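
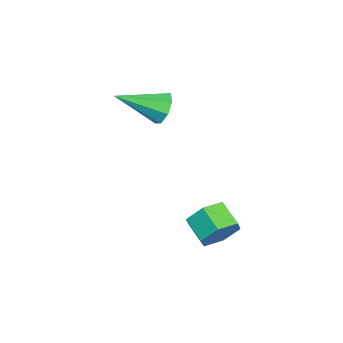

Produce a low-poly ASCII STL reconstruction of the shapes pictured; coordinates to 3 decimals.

solid 
facet normal -0.194 0.881 -0.431
outer loop
vertex -3.474 -0.35 1.446
vertex -3.756 -0.086 2.112
vertex -3.061 -0.095 1.781
endloop
endfacet
facet normal 0.712 -0.473 -0.518
outer loop
vertex -3.474 -0.35 1.446
vertex -3.061 -0.095 1.781
vertex -3.364 -1.874 2.988
endloop
endfacet
facet normal -0.194 0.881 -0.432
outer loop
vertex -3.061 -0.095 1.781
vertex -3.756 -0.086 2.112
vertex -3.055 0.165 2.309
endloop
endfacet
facet normal 0.990 -0.132 0.054
outer loop
vertex -3.061 -0.095 1.781
vertex -3.055 0.165 2.309
vertex -3.364 -1.874 2.988
endloop
endfacet
facet normal -0.194 0.881 -0.431
outer loop
vertex -3.055 0.165 2.309
vertex -3.756 -0.086 2.112
vertex -3.46 0.278 2.723
endloop
endfacet
facet normal 0.726 0.116 0.678
outer loop
vertex -3.055 0.165 2.309
vertex -3.46 0.278 2.723
vertex -3.364 -1.874 2.988
endloop
endfacet
facet normal -0.192 0.881 -0.432
outer loop
vertex -3.46 0.278 2.723
vertex -3.756 -0.086 2.112
vertex -4.038 0.179 2.778
endloop
endfacet
facet normal 0.073 0.125 0.989
outer loop
vertex -3.46 0.278 2.723
vertex -4.038 0.179 2.778
vertex -3.364 -1.874 2.988
endloop
endfacet
facet normal -0.193 0.881 -0.432
outer loop
vertex -4.038 0.179 2.778
vertex -3.756 -0.086 2.112
vertex -4.451 -0.076 2.443
endloop
endfacet
facet normal -0.584 -0.110 0.804
outer loop
vertex -4.038 0.179 2.778
vertex -4.451 -0.076 2.443
vertex -3.364 -1.874 2.988
endloop
endfacet
facet normal -0.193 0.881 -0.432
outer loop
vertex -4.451 -0.076 2.443
vertex -3.756 -0.086 2.112
vertex -4.457 -0.336 1.915
endloop
endfacet
facet normal -0.862 -0.451 0.232
outer loop
vertex -4.451 -0.076 2.443
vertex -4.457 -0.336 1.915
vertex -3.364 -1.874 2.988
endloop
endfacet
facet normal -0.193 0.881 -0.432
outer loop
vertex -4.457 -0.336 1.915
vertex -3.756 -0.086 2.112
vertex -4.052 -0.45 1.502
endloop
endfacet
facet normal -0.598 -0.699 -0.393
outer loop
vertex -4.457 -0.336 1.915
vertex -4.052 -0.45 1.502
vertex -3.364 -1.874 2.988
endloop
endfacet
facet normal -0.194 0.881 -0.431
outer loop
vertex -4.052 -0.45 1.502
vertex -3.756 -0.086 2.112
vertex -3.474 -0.35 1.446
endloop
endfacet
facet normal 0.054 -0.708 -0.704
outer loop
vertex -4.052 -0.45 1.502
vertex -3.474 -0.35 1.446
vertex -3.364 -1.874 2.988
endloop
endfacet
facet normal 0.721 0.543 -0.431
outer loop
vertex 1.605 2.359 -0.27
vertex 1.12 2.431 -0.99
vertex 1.051 3.025 -0.358
endloop
endfacet
facet normal 0.275 0.347 0.896
outer loop
vertex 1.605 2.359 -0.27
vertex 1.051 3.025 -0.358
vertex 0.804 1.757 0.209
endloop
endfacet
facet normal 0.275 0.347 0.896
outer loop
vertex 0.804 1.757 0.209
vertex 1.051 3.025 -0.358
vertex 0.251 2.423 0.121
endloop
endfacet
facet normal -0.721 -0.542 0.431
outer loop
vertex 0.804 1.757 0.209
vertex 0.251 2.423 0.121
vertex 0.32 1.829 -0.51
endloop
endfacet
facet normal 0.721 0.542 -0.431
outer loop
vertex 1.051 3.025 -0.358
vertex 1.12 2.431 -0.99
vertex 0.567 3.097 -1.077
endloop
endfacet
facet normal -0.413 0.836 0.362
outer loop
vertex 1.051 3.025 -0.358
vertex 0.567 3.097 -1.077
vertex 0.251 2.423 0.121
endloop
endfacet
facet normal -0.413 0.836 0.362
outer loop
vertex 0.251 2.423 0.121
vertex 0.567 3.097 -1.077
vertex -0.233 2.495 -0.598
endloop
endfacet
facet normal -0.721 -0.542 0.431
outer loop
vertex 0.251 2.423 0.121
vertex -0.233 2.495 -0.598
vertex 0.32 1.829 -0.51
endloop
endfacet
facet normal 0.721 0.542 -0.431
outer loop
vertex 0.567 3.097 -1.077
vertex 1.12 2.431 -0.99
vertex 0.636 2.503 -1.709
endloop
endfacet
facet normal -0.689 0.489 -0.535
outer loop
vertex 0.567 3.097 -1.077
vertex 0.636 2.503 -1.709
vertex -0.233 2.495 -0.598
endloop
endfacet
facet normal -0.688 0.490 -0.535
outer loop
vertex -0.233 2.495 -0.598
vertex 0.636 2.503 -1.709
vertex -0.165 1.901 -1.23
endloop
endfacet
facet normal -0.721 -0.542 0.432
outer loop
vertex -0.233 2.495 -0.598
vertex -0.165 1.901 -1.23
vertex 0.32 1.829 -0.51
endloop
endfacet
facet normal 0.721 0.542 -0.431
outer loop
vertex 0.636 2.503 -1.709
vertex 1.12 2.431 -0.99
vertex 1.189 1.837 -1.621
endloop
endfacet
facet normal -0.275 -0.347 -0.897
outer loop
vertex 0.636 2.503 -1.709
vertex 1.189 1.837 -1.621
vertex -0.165 1.901 -1.23
endloop
endfacet
facet normal -0.275 -0.347 -0.896
outer loop
vertex -0.165 1.901 -1.23
vertex 1.189 1.837 -1.621
vertex 0.389 1.235 -1.142
endloop
endfacet
facet normal -0.721 -0.543 0.431
outer loop
vertex -0.165 1.901 -1.23
vertex 0.389 1.235 -1.142
vertex 0.32 1.829 -0.51
endloop
endfacet
facet normal 0.721 0.542 -0.431
outer loop
vertex 1.189 1.837 -1.621
vertex 1.12 2.431 -0.99
vertex 1.673 1.765 -0.902
endloop
endfacet
facet normal 0.413 -0.836 -0.362
outer loop
vertex 1.189 1.837 -1.621
vertex 1.673 1.765 -0.902
vertex 0.389 1.235 -1.142
endloop
endfacet
facet normal 0.413 -0.836 -0.362
outer loop
vertex 0.389 1.235 -1.142
vertex 1.673 1.765 -0.902
vertex 0.873 1.163 -0.423
endloop
endfacet
facet normal -0.721 -0.542 0.431
outer loop
vertex 0.389 1.235 -1.142
vertex 0.873 1.163 -0.423
vertex 0.32 1.829 -0.51
endloop
endfacet
facet normal 0.721 0.542 -0.432
outer loop
vertex 1.673 1.765 -0.902
vertex 1.12 2.431 -0.99
vertex 1.605 2.359 -0.27
endloop
endfacet
facet normal 0.689 -0.490 0.535
outer loop
vertex 1.673 1.765 -0.902
vertex 1.605 2.359 -0.27
vertex 0.873 1.163 -0.423
endloop
endfacet
facet normal 0.688 -0.490 0.535
outer loop
vertex 0.873 1.163 -0.423
vertex 1.605 2.359 -0.27
vertex 0.804 1.757 0.209
endloop
endfacet
facet normal -0.721 -0.542 0.431
outer loop
vertex 0.873 1.163 -0.423
vertex 0.804 1.757 0.209
vertex 0.32 1.829 -0.51
endloop
endfacet

endsolid


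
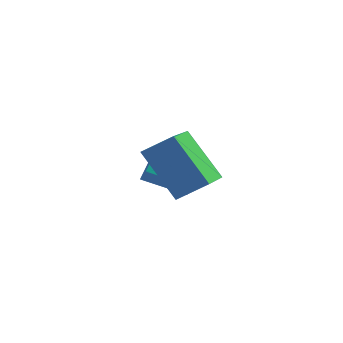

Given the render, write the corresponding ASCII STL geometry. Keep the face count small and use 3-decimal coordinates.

solid 
facet normal -0.362 0.568 -0.739
outer loop
vertex -2.255 1.472 -0.473
vertex -2.151 2.213 0.045
vertex -0.84 1.658 -1.023
endloop
endfacet
facet normal -0.114 -0.814 -0.569
outer loop
vertex -0.489 1.107 -0.305
vertex -2.255 1.472 -0.473
vertex -0.84 1.658 -1.023
endloop
endfacet
facet normal -0.361 0.569 -0.739
outer loop
vertex -0.84 1.658 -1.023
vertex -2.151 2.213 0.045
vertex -0.735 2.399 -0.504
endloop
endfacet
facet normal 0.925 0.121 -0.360
outer loop
vertex -0.735 2.399 -0.504
vertex -0.489 1.107 -0.305
vertex -0.84 1.658 -1.023
endloop
endfacet
facet normal -0.925 -0.121 0.359
outer loop
vertex -2.255 1.472 -0.473
vertex -1.8 1.662 0.763
vertex -2.151 2.213 0.045
endloop
endfacet
facet normal -0.114 -0.814 -0.570
outer loop
vertex -1.905 0.921 0.244
vertex -2.255 1.472 -0.473
vertex -0.489 1.107 -0.305
endloop
endfacet
facet normal -0.925 -0.120 0.359
outer loop
vertex -1.905 0.921 0.244
vertex -1.8 1.662 0.763
vertex -2.255 1.472 -0.473
endloop
endfacet
facet normal 0.114 0.814 0.569
outer loop
vertex -2.151 2.213 0.045
vertex -1.8 1.662 0.763
vertex -0.735 2.399 -0.504
endloop
endfacet
facet normal 0.926 0.121 -0.359
outer loop
vertex -0.385 1.848 0.213
vertex -0.489 1.107 -0.305
vertex -0.735 2.399 -0.504
endloop
endfacet
facet normal 0.114 0.814 0.570
outer loop
vertex -0.735 2.399 -0.504
vertex -1.8 1.662 0.763
vertex -0.385 1.848 0.213
endloop
endfacet
facet normal 0.361 -0.568 0.740
outer loop
vertex -0.385 1.848 0.213
vertex -1.905 0.921 0.244
vertex -0.489 1.107 -0.305
endloop
endfacet
facet normal 0.362 -0.569 0.739
outer loop
vertex -1.8 1.662 0.763
vertex -1.905 0.921 0.244
vertex -0.385 1.848 0.213
endloop
endfacet
facet normal -0.790 -0.262 -0.555
outer loop
vertex -1.192 -1.887 2.765
vertex -1.253 -0.21 2.059
vertex -0.015 -2.439 1.351
endloop
endfacet
facet normal 0.034 -0.921 0.388
outer loop
vertex 0.853 -2.15 1.961
vertex -1.192 -1.887 2.765
vertex -0.015 -2.439 1.351
endloop
endfacet
facet normal -0.790 -0.263 -0.554
outer loop
vertex -0.015 -2.439 1.351
vertex -1.253 -0.21 2.059
vertex -0.077 -0.762 0.645
endloop
endfacet
facet normal 0.613 -0.287 -0.736
outer loop
vertex -0.077 -0.762 0.645
vertex 0.853 -2.15 1.961
vertex -0.015 -2.439 1.351
endloop
endfacet
facet normal -0.613 0.288 0.736
outer loop
vertex -1.192 -1.887 2.765
vertex -0.385 0.079 2.669
vertex -1.253 -0.21 2.059
endloop
endfacet
facet normal 0.034 -0.921 0.388
outer loop
vertex -0.323 -1.598 3.375
vertex -1.192 -1.887 2.765
vertex 0.853 -2.15 1.961
endloop
endfacet
facet normal -0.612 0.287 0.736
outer loop
vertex -0.323 -1.598 3.375
vertex -0.385 0.079 2.669
vertex -1.192 -1.887 2.765
endloop
endfacet
facet normal -0.034 0.921 -0.388
outer loop
vertex -1.253 -0.21 2.059
vertex -0.385 0.079 2.669
vertex -0.077 -0.762 0.645
endloop
endfacet
facet normal 0.612 -0.288 -0.736
outer loop
vertex 0.792 -0.473 1.255
vertex 0.853 -2.15 1.961
vertex -0.077 -0.762 0.645
endloop
endfacet
facet normal -0.034 0.921 -0.388
outer loop
vertex -0.077 -0.762 0.645
vertex -0.385 0.079 2.669
vertex 0.792 -0.473 1.255
endloop
endfacet
facet normal 0.790 0.262 0.555
outer loop
vertex 0.792 -0.473 1.255
vertex -0.323 -1.598 3.375
vertex 0.853 -2.15 1.961
endloop
endfacet
facet normal 0.790 0.263 0.555
outer loop
vertex -0.385 0.079 2.669
vertex -0.323 -1.598 3.375
vertex 0.792 -0.473 1.255
endloop
endfacet

endsolid


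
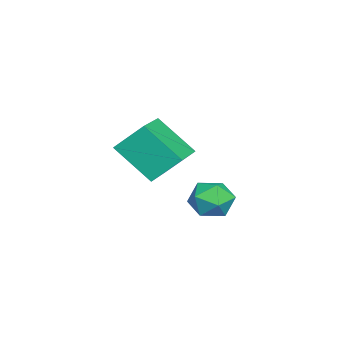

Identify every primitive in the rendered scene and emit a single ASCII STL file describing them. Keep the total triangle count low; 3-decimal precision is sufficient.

solid 
facet normal -0.355 -0.007 0.935
outer loop
vertex 0.395 -0.785 1.621
vertex 0.778 -1.639 1.76
vertex 1.277 -0.859 1.955
endloop
endfacet
facet normal -0.217 0.660 0.719
outer loop
vertex 0.395 -0.785 1.621
vertex 1.277 -0.859 1.955
vertex 1.073 -0.21 1.298
endloop
endfacet
facet normal -0.604 0.786 0.133
outer loop
vertex 0.395 -0.785 1.621
vertex 1.073 -0.21 1.298
vertex 0.447 -0.589 0.697
endloop
endfacet
facet normal -0.980 0.198 -0.013
outer loop
vertex 0.395 -0.785 1.621
vertex 0.447 -0.589 0.697
vertex 0.265 -1.472 0.983
endloop
endfacet
facet normal -0.826 -0.292 0.483
outer loop
vertex 0.395 -0.785 1.621
vertex 0.265 -1.472 0.983
vertex 0.778 -1.639 1.76
endloop
endfacet
facet normal 0.473 0.696 0.540
outer loop
vertex 1.073 -0.21 1.298
vertex 1.277 -0.859 1.955
vertex 1.875 -0.708 1.237
endloop
endfacet
facet normal 0.250 -0.383 0.889
outer loop
vertex 1.277 -0.859 1.955
vertex 0.778 -1.639 1.76
vertex 1.693 -1.591 1.523
endloop
endfacet
facet normal -0.512 -0.844 0.157
outer loop
vertex 0.778 -1.639 1.76
vertex 0.265 -1.472 0.983
vertex 1.067 -1.97 0.922
endloop
endfacet
facet normal -0.762 -0.052 -0.646
outer loop
vertex 0.265 -1.472 0.983
vertex 0.447 -0.589 0.697
vertex 0.863 -1.321 0.265
endloop
endfacet
facet normal -0.153 0.900 -0.408
outer loop
vertex 0.447 -0.589 0.697
vertex 1.073 -0.21 1.298
vertex 1.362 -0.541 0.46
endloop
endfacet
facet normal 0.980 -0.198 0.013
outer loop
vertex 1.745 -1.395 0.599
vertex 1.875 -0.708 1.237
vertex 1.693 -1.591 1.523
endloop
endfacet
facet normal 0.604 -0.786 -0.133
outer loop
vertex 1.745 -1.395 0.599
vertex 1.693 -1.591 1.523
vertex 1.067 -1.97 0.922
endloop
endfacet
facet normal 0.217 -0.660 -0.719
outer loop
vertex 1.745 -1.395 0.599
vertex 1.067 -1.97 0.922
vertex 0.863 -1.321 0.265
endloop
endfacet
facet normal 0.355 0.007 -0.935
outer loop
vertex 1.745 -1.395 0.599
vertex 0.863 -1.321 0.265
vertex 1.362 -0.541 0.46
endloop
endfacet
facet normal 0.826 0.292 -0.483
outer loop
vertex 1.745 -1.395 0.599
vertex 1.362 -0.541 0.46
vertex 1.875 -0.708 1.237
endloop
endfacet
facet normal 0.762 0.052 0.646
outer loop
vertex 1.693 -1.591 1.523
vertex 1.875 -0.708 1.237
vertex 1.277 -0.859 1.955
endloop
endfacet
facet normal 0.153 -0.900 0.408
outer loop
vertex 1.067 -1.97 0.922
vertex 1.693 -1.591 1.523
vertex 0.778 -1.639 1.76
endloop
endfacet
facet normal -0.473 -0.696 -0.540
outer loop
vertex 0.863 -1.321 0.265
vertex 1.067 -1.97 0.922
vertex 0.265 -1.472 0.983
endloop
endfacet
facet normal -0.250 0.383 -0.889
outer loop
vertex 1.362 -0.541 0.46
vertex 0.863 -1.321 0.265
vertex 0.447 -0.589 0.697
endloop
endfacet
facet normal 0.512 0.844 -0.157
outer loop
vertex 1.875 -0.708 1.237
vertex 1.362 -0.541 0.46
vertex 1.073 -0.21 1.298
endloop
endfacet
facet normal -0.972 0.078 -0.222
outer loop
vertex -4.174 -5.186 1.432
vertex -4.346 -4.036 2.589
vertex -3.715 -3.64 -0.035
endloop
endfacet
facet normal 0.105 -0.701 -0.706
outer loop
vertex -1.674 -3.804 0.431
vertex -4.174 -5.186 1.432
vertex -3.715 -3.64 -0.035
endloop
endfacet
facet normal -0.972 0.078 -0.222
outer loop
vertex -3.715 -3.64 -0.035
vertex -4.346 -4.036 2.589
vertex -3.887 -2.491 1.122
endloop
endfacet
facet normal 0.211 0.709 -0.673
outer loop
vertex -3.887 -2.491 1.122
vertex -1.674 -3.804 0.431
vertex -3.715 -3.64 -0.035
endloop
endfacet
facet normal -0.211 -0.709 0.673
outer loop
vertex -4.174 -5.186 1.432
vertex -2.305 -4.2 3.055
vertex -4.346 -4.036 2.589
endloop
endfacet
facet normal 0.105 -0.701 -0.705
outer loop
vertex -2.133 -5.349 1.898
vertex -4.174 -5.186 1.432
vertex -1.674 -3.804 0.431
endloop
endfacet
facet normal -0.210 -0.709 0.673
outer loop
vertex -2.133 -5.349 1.898
vertex -2.305 -4.2 3.055
vertex -4.174 -5.186 1.432
endloop
endfacet
facet normal -0.105 0.701 0.705
outer loop
vertex -4.346 -4.036 2.589
vertex -2.305 -4.2 3.055
vertex -3.887 -2.491 1.122
endloop
endfacet
facet normal 0.210 0.709 -0.673
outer loop
vertex -1.846 -2.654 1.588
vertex -1.674 -3.804 0.431
vertex -3.887 -2.491 1.122
endloop
endfacet
facet normal -0.105 0.701 0.706
outer loop
vertex -3.887 -2.491 1.122
vertex -2.305 -4.2 3.055
vertex -1.846 -2.654 1.588
endloop
endfacet
facet normal 0.972 -0.078 0.222
outer loop
vertex -1.846 -2.654 1.588
vertex -2.133 -5.349 1.898
vertex -1.674 -3.804 0.431
endloop
endfacet
facet normal 0.972 -0.078 0.222
outer loop
vertex -2.305 -4.2 3.055
vertex -2.133 -5.349 1.898
vertex -1.846 -2.654 1.588
endloop
endfacet

endsolid


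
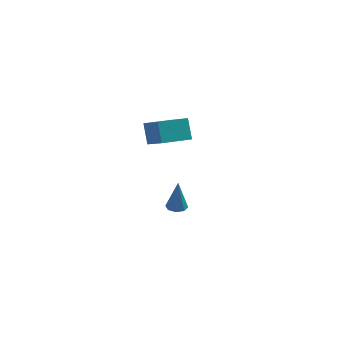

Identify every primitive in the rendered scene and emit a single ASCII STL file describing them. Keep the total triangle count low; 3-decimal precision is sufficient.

solid 
facet normal -0.692 -0.717 0.079
outer loop
vertex -0.811 -1.663 4.8
vertex -1.944 -0.653 4.034
vertex -0.421 -2.177 3.546
endloop
endfacet
facet normal 0.667 -0.594 0.451
outer loop
vertex 0.804 -0.907 3.406
vertex -0.811 -1.663 4.8
vertex -0.421 -2.177 3.546
endloop
endfacet
facet normal -0.692 -0.717 0.079
outer loop
vertex -0.421 -2.177 3.546
vertex -1.944 -0.653 4.034
vertex -1.555 -1.167 2.78
endloop
endfacet
facet normal 0.276 -0.364 -0.889
outer loop
vertex -1.555 -1.167 2.78
vertex 0.804 -0.907 3.406
vertex -0.421 -2.177 3.546
endloop
endfacet
facet normal -0.276 0.365 0.889
outer loop
vertex -0.811 -1.663 4.8
vertex -0.719 0.617 3.894
vertex -1.944 -0.653 4.034
endloop
endfacet
facet normal 0.667 -0.594 0.450
outer loop
vertex 0.415 -0.393 4.66
vertex -0.811 -1.663 4.8
vertex 0.804 -0.907 3.406
endloop
endfacet
facet normal -0.276 0.365 0.889
outer loop
vertex 0.415 -0.393 4.66
vertex -0.719 0.617 3.894
vertex -0.811 -1.663 4.8
endloop
endfacet
facet normal -0.667 0.594 -0.450
outer loop
vertex -1.944 -0.653 4.034
vertex -0.719 0.617 3.894
vertex -1.555 -1.167 2.78
endloop
endfacet
facet normal 0.276 -0.365 -0.889
outer loop
vertex -0.329 0.103 2.64
vertex 0.804 -0.907 3.406
vertex -1.555 -1.167 2.78
endloop
endfacet
facet normal -0.667 0.594 -0.451
outer loop
vertex -1.555 -1.167 2.78
vertex -0.719 0.617 3.894
vertex -0.329 0.103 2.64
endloop
endfacet
facet normal 0.693 0.717 -0.079
outer loop
vertex -0.329 0.103 2.64
vertex 0.415 -0.393 4.66
vertex 0.804 -0.907 3.406
endloop
endfacet
facet normal 0.692 0.717 -0.079
outer loop
vertex -0.719 0.617 3.894
vertex 0.415 -0.393 4.66
vertex -0.329 0.103 2.64
endloop
endfacet
facet normal -0.079 0.117 -0.990
outer loop
vertex -0.64 3.021 -4.135
vertex -1.251 2.873 -4.104
vertex -0.92 3.407 -4.067
endloop
endfacet
facet normal 0.801 0.533 0.274
outer loop
vertex -0.64 3.021 -4.135
vertex -0.92 3.407 -4.067
vertex -1.089 2.627 -2.056
endloop
endfacet
facet normal -0.080 0.118 -0.990
outer loop
vertex -0.92 3.407 -4.067
vertex -1.251 2.873 -4.104
vertex -1.395 3.48 -4.02
endloop
endfacet
facet normal 0.177 0.913 0.369
outer loop
vertex -0.92 3.407 -4.067
vertex -1.395 3.48 -4.02
vertex -1.089 2.627 -2.056
endloop
endfacet
facet normal -0.078 0.118 -0.990
outer loop
vertex -1.395 3.48 -4.02
vertex -1.251 2.873 -4.104
vertex -1.785 3.197 -4.023
endloop
endfacet
facet normal -0.539 0.739 0.405
outer loop
vertex -1.395 3.48 -4.02
vertex -1.785 3.197 -4.023
vertex -1.089 2.627 -2.056
endloop
endfacet
facet normal -0.078 0.120 -0.990
outer loop
vertex -1.785 3.197 -4.023
vertex -1.251 2.873 -4.104
vertex -1.863 2.724 -4.074
endloop
endfacet
facet normal -0.926 0.114 0.361
outer loop
vertex -1.785 3.197 -4.023
vertex -1.863 2.724 -4.074
vertex -1.089 2.627 -2.056
endloop
endfacet
facet normal -0.077 0.118 -0.990
outer loop
vertex -1.863 2.724 -4.074
vertex -1.251 2.873 -4.104
vertex -1.583 2.338 -4.142
endloop
endfacet
facet normal -0.759 -0.596 0.262
outer loop
vertex -1.863 2.724 -4.074
vertex -1.583 2.338 -4.142
vertex -1.089 2.627 -2.056
endloop
endfacet
facet normal -0.080 0.120 -0.990
outer loop
vertex -1.583 2.338 -4.142
vertex -1.251 2.873 -4.104
vertex -1.108 2.265 -4.189
endloop
endfacet
facet normal -0.134 -0.977 0.167
outer loop
vertex -1.583 2.338 -4.142
vertex -1.108 2.265 -4.189
vertex -1.089 2.627 -2.056
endloop
endfacet
facet normal -0.079 0.120 -0.990
outer loop
vertex -1.108 2.265 -4.189
vertex -1.251 2.873 -4.104
vertex -0.718 2.548 -4.186
endloop
endfacet
facet normal 0.582 -0.803 0.131
outer loop
vertex -1.108 2.265 -4.189
vertex -0.718 2.548 -4.186
vertex -1.089 2.627 -2.056
endloop
endfacet
facet normal -0.079 0.120 -0.990
outer loop
vertex -0.718 2.548 -4.186
vertex -1.251 2.873 -4.104
vertex -0.64 3.021 -4.135
endloop
endfacet
facet normal 0.968 -0.179 0.175
outer loop
vertex -0.718 2.548 -4.186
vertex -0.64 3.021 -4.135
vertex -1.089 2.627 -2.056
endloop
endfacet

endsolid


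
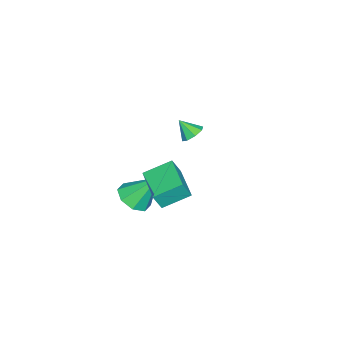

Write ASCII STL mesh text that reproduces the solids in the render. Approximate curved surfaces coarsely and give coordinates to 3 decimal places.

solid 
facet normal -0.551 0.718 0.425
outer loop
vertex 2.065 1.602 1.537
vertex 3.607 2.881 1.375
vertex 1.717 1.9 0.581
endloop
endfacet
facet normal -0.767 -0.637 0.081
outer loop
vertex 2.593 0.759 -0.095
vertex 2.065 1.602 1.537
vertex 1.717 1.9 0.581
endloop
endfacet
facet normal -0.551 0.718 0.425
outer loop
vertex 1.717 1.9 0.581
vertex 3.607 2.881 1.375
vertex 3.259 3.18 0.419
endloop
endfacet
facet normal -0.329 0.282 -0.901
outer loop
vertex 3.259 3.18 0.419
vertex 2.593 0.759 -0.095
vertex 1.717 1.9 0.581
endloop
endfacet
facet normal 0.329 -0.282 0.901
outer loop
vertex 2.065 1.602 1.537
vertex 4.483 1.74 0.699
vertex 3.607 2.881 1.375
endloop
endfacet
facet normal -0.767 -0.636 0.080
outer loop
vertex 2.941 0.46 0.861
vertex 2.065 1.602 1.537
vertex 2.593 0.759 -0.095
endloop
endfacet
facet normal 0.329 -0.282 0.902
outer loop
vertex 2.941 0.46 0.861
vertex 4.483 1.74 0.699
vertex 2.065 1.602 1.537
endloop
endfacet
facet normal 0.767 0.636 -0.080
outer loop
vertex 3.607 2.881 1.375
vertex 4.483 1.74 0.699
vertex 3.259 3.18 0.419
endloop
endfacet
facet normal -0.328 0.282 -0.902
outer loop
vertex 4.135 2.038 -0.257
vertex 2.593 0.759 -0.095
vertex 3.259 3.18 0.419
endloop
endfacet
facet normal 0.767 0.636 -0.081
outer loop
vertex 3.259 3.18 0.419
vertex 4.483 1.74 0.699
vertex 4.135 2.038 -0.257
endloop
endfacet
facet normal 0.551 -0.718 -0.425
outer loop
vertex 4.135 2.038 -0.257
vertex 2.941 0.46 0.861
vertex 2.593 0.759 -0.095
endloop
endfacet
facet normal 0.551 -0.718 -0.425
outer loop
vertex 4.483 1.74 0.699
vertex 2.941 0.46 0.861
vertex 4.135 2.038 -0.257
endloop
endfacet
facet normal 0.179 -0.561 -0.808
outer loop
vertex 3.209 0.03 -1.838
vertex 2.282 -0.342 -1.785
vertex 2.704 0.444 -2.237
endloop
endfacet
facet normal 0.591 0.802 0.084
outer loop
vertex 3.209 0.03 -1.838
vertex 2.704 0.444 -2.237
vertex 1.918 0.802 -0.135
endloop
endfacet
facet normal 0.178 -0.561 -0.809
outer loop
vertex 2.704 0.444 -2.237
vertex 2.282 -0.342 -1.785
vertex 1.952 0.398 -2.371
endloop
endfacet
facet normal -0.028 0.984 -0.178
outer loop
vertex 2.704 0.444 -2.237
vertex 1.952 0.398 -2.371
vertex 1.918 0.802 -0.135
endloop
endfacet
facet normal 0.178 -0.561 -0.809
outer loop
vertex 1.952 0.398 -2.371
vertex 2.282 -0.342 -1.785
vertex 1.393 -0.081 -2.162
endloop
endfacet
facet normal -0.674 0.725 -0.141
outer loop
vertex 1.952 0.398 -2.371
vertex 1.393 -0.081 -2.162
vertex 1.918 0.802 -0.135
endloop
endfacet
facet normal 0.178 -0.561 -0.809
outer loop
vertex 1.393 -0.081 -2.162
vertex 2.282 -0.342 -1.785
vertex 1.355 -0.713 -1.732
endloop
endfacet
facet normal -0.969 0.177 0.174
outer loop
vertex 1.393 -0.081 -2.162
vertex 1.355 -0.713 -1.732
vertex 1.918 0.802 -0.135
endloop
endfacet
facet normal 0.178 -0.561 -0.809
outer loop
vertex 1.355 -0.713 -1.732
vertex 2.282 -0.342 -1.785
vertex 1.86 -1.128 -1.333
endloop
endfacet
facet normal -0.739 -0.339 0.582
outer loop
vertex 1.355 -0.713 -1.732
vertex 1.86 -1.128 -1.333
vertex 1.918 0.802 -0.135
endloop
endfacet
facet normal 0.178 -0.561 -0.809
outer loop
vertex 1.86 -1.128 -1.333
vertex 2.282 -0.342 -1.785
vertex 2.612 -1.082 -1.199
endloop
endfacet
facet normal -0.119 -0.521 0.845
outer loop
vertex 1.86 -1.128 -1.333
vertex 2.612 -1.082 -1.199
vertex 1.918 0.802 -0.135
endloop
endfacet
facet normal 0.178 -0.561 -0.809
outer loop
vertex 2.612 -1.082 -1.199
vertex 2.282 -0.342 -1.785
vertex 3.171 -0.603 -1.408
endloop
endfacet
facet normal 0.527 -0.262 0.808
outer loop
vertex 2.612 -1.082 -1.199
vertex 3.171 -0.603 -1.408
vertex 1.918 0.802 -0.135
endloop
endfacet
facet normal 0.179 -0.560 -0.809
outer loop
vertex 3.171 -0.603 -1.408
vertex 2.282 -0.342 -1.785
vertex 3.209 0.03 -1.838
endloop
endfacet
facet normal 0.822 0.286 0.493
outer loop
vertex 3.171 -0.603 -1.408
vertex 3.209 0.03 -1.838
vertex 1.918 0.802 -0.135
endloop
endfacet
facet normal -0.019 0.674 -0.738
outer loop
vertex -2.553 0.007 -0.943
vertex -3.041 0.361 -0.607
vertex -2.351 0.37 -0.617
endloop
endfacet
facet normal 0.814 -0.567 0.127
outer loop
vertex -2.553 0.007 -0.943
vertex -2.351 0.37 -0.617
vertex -3.019 -0.401 0.227
endloop
endfacet
facet normal -0.019 0.674 -0.739
outer loop
vertex -2.351 0.37 -0.617
vertex -3.041 0.361 -0.607
vertex -2.553 0.728 -0.285
endloop
endfacet
facet normal 0.814 -0.075 0.576
outer loop
vertex -2.351 0.37 -0.617
vertex -2.553 0.728 -0.285
vertex -3.019 -0.401 0.227
endloop
endfacet
facet normal -0.020 0.674 -0.738
outer loop
vertex -2.553 0.728 -0.285
vertex -3.041 0.361 -0.607
vertex -3.041 0.87 -0.142
endloop
endfacet
facet normal 0.342 0.267 0.901
outer loop
vertex -2.553 0.728 -0.285
vertex -3.041 0.87 -0.142
vertex -3.019 -0.401 0.227
endloop
endfacet
facet normal -0.018 0.674 -0.738
outer loop
vertex -3.041 0.87 -0.142
vertex -3.041 0.361 -0.607
vertex -3.529 0.715 -0.272
endloop
endfacet
facet normal -0.325 0.259 0.910
outer loop
vertex -3.041 0.87 -0.142
vertex -3.529 0.715 -0.272
vertex -3.019 -0.401 0.227
endloop
endfacet
facet normal -0.018 0.674 -0.739
outer loop
vertex -3.529 0.715 -0.272
vertex -3.041 0.361 -0.607
vertex -3.731 0.352 -0.598
endloop
endfacet
facet normal -0.795 -0.096 0.599
outer loop
vertex -3.529 0.715 -0.272
vertex -3.731 0.352 -0.598
vertex -3.019 -0.401 0.227
endloop
endfacet
facet normal -0.018 0.673 -0.739
outer loop
vertex -3.731 0.352 -0.598
vertex -3.041 0.361 -0.607
vertex -3.528 -0.006 -0.929
endloop
endfacet
facet normal -0.795 -0.588 0.149
outer loop
vertex -3.731 0.352 -0.598
vertex -3.528 -0.006 -0.929
vertex -3.019 -0.401 0.227
endloop
endfacet
facet normal -0.019 0.674 -0.739
outer loop
vertex -3.528 -0.006 -0.929
vertex -3.041 0.361 -0.607
vertex -3.04 -0.149 -1.072
endloop
endfacet
facet normal -0.324 -0.930 -0.175
outer loop
vertex -3.528 -0.006 -0.929
vertex -3.04 -0.149 -1.072
vertex -3.019 -0.401 0.227
endloop
endfacet
facet normal -0.020 0.674 -0.739
outer loop
vertex -3.04 -0.149 -1.072
vertex -3.041 0.361 -0.607
vertex -2.553 0.007 -0.943
endloop
endfacet
facet normal 0.344 -0.921 -0.184
outer loop
vertex -3.04 -0.149 -1.072
vertex -2.553 0.007 -0.943
vertex -3.019 -0.401 0.227
endloop
endfacet

endsolid


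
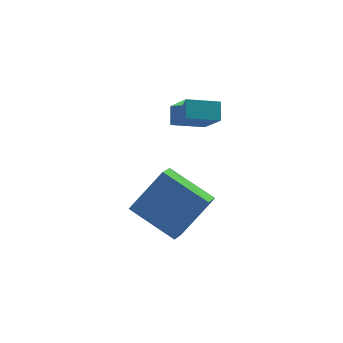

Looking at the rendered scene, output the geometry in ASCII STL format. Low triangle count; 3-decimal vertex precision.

solid 
facet normal -0.958 0.083 0.275
outer loop
vertex -3.204 -1.006 0.032
vertex -2.996 -0.399 0.574
vertex -3.428 0.051 -1.065
endloop
endfacet
facet normal -0.248 -0.722 -0.645
outer loop
vertex -2.144 -0.061 -1.434
vertex -3.204 -1.006 0.032
vertex -3.428 0.051 -1.065
endloop
endfacet
facet normal -0.958 0.084 0.275
outer loop
vertex -3.428 0.051 -1.065
vertex -2.996 -0.399 0.574
vertex -3.219 0.658 -0.523
endloop
endfacet
facet normal -0.145 0.686 -0.713
outer loop
vertex -3.219 0.658 -0.523
vertex -2.144 -0.061 -1.434
vertex -3.428 0.051 -1.065
endloop
endfacet
facet normal 0.145 -0.686 0.713
outer loop
vertex -3.204 -1.006 0.032
vertex -1.712 -0.511 0.205
vertex -2.996 -0.399 0.574
endloop
endfacet
facet normal -0.249 -0.722 -0.645
outer loop
vertex -1.921 -1.118 -0.337
vertex -3.204 -1.006 0.032
vertex -2.144 -0.061 -1.434
endloop
endfacet
facet normal 0.145 -0.686 0.713
outer loop
vertex -1.921 -1.118 -0.337
vertex -1.712 -0.511 0.205
vertex -3.204 -1.006 0.032
endloop
endfacet
facet normal 0.248 0.722 0.645
outer loop
vertex -2.996 -0.399 0.574
vertex -1.712 -0.511 0.205
vertex -3.219 0.658 -0.523
endloop
endfacet
facet normal -0.145 0.686 -0.713
outer loop
vertex -1.936 0.546 -0.892
vertex -2.144 -0.061 -1.434
vertex -3.219 0.658 -0.523
endloop
endfacet
facet normal 0.249 0.722 0.645
outer loop
vertex -3.219 0.658 -0.523
vertex -1.712 -0.511 0.205
vertex -1.936 0.546 -0.892
endloop
endfacet
facet normal 0.958 -0.083 -0.275
outer loop
vertex -1.936 0.546 -0.892
vertex -1.921 -1.118 -0.337
vertex -2.144 -0.061 -1.434
endloop
endfacet
facet normal 0.958 -0.083 -0.276
outer loop
vertex -1.712 -0.511 0.205
vertex -1.921 -1.118 -0.337
vertex -1.936 0.546 -0.892
endloop
endfacet
facet normal -0.474 -0.721 0.506
outer loop
vertex -2.973 -2.801 -3.323
vertex -4.208 -1.36 -2.426
vertex -4.322 -2.997 -4.867
endloop
endfacet
facet normal 0.589 -0.686 -0.427
outer loop
vertex -3.772 -2.16 -5.454
vertex -2.973 -2.801 -3.323
vertex -4.322 -2.997 -4.867
endloop
endfacet
facet normal -0.474 -0.721 0.505
outer loop
vertex -4.322 -2.997 -4.867
vertex -4.208 -1.36 -2.426
vertex -5.557 -1.555 -3.97
endloop
endfacet
facet normal -0.655 -0.095 -0.749
outer loop
vertex -5.557 -1.555 -3.97
vertex -3.772 -2.16 -5.454
vertex -4.322 -2.997 -4.867
endloop
endfacet
facet normal 0.655 0.095 0.749
outer loop
vertex -2.973 -2.801 -3.323
vertex -3.658 -0.523 -3.013
vertex -4.208 -1.36 -2.426
endloop
endfacet
facet normal 0.588 -0.687 -0.427
outer loop
vertex -2.423 -1.965 -3.91
vertex -2.973 -2.801 -3.323
vertex -3.772 -2.16 -5.454
endloop
endfacet
facet normal 0.655 0.095 0.749
outer loop
vertex -2.423 -1.965 -3.91
vertex -3.658 -0.523 -3.013
vertex -2.973 -2.801 -3.323
endloop
endfacet
facet normal -0.588 0.686 0.427
outer loop
vertex -4.208 -1.36 -2.426
vertex -3.658 -0.523 -3.013
vertex -5.557 -1.555 -3.97
endloop
endfacet
facet normal -0.655 -0.095 -0.749
outer loop
vertex -5.007 -0.719 -4.557
vertex -3.772 -2.16 -5.454
vertex -5.557 -1.555 -3.97
endloop
endfacet
facet normal -0.588 0.687 0.427
outer loop
vertex -5.557 -1.555 -3.97
vertex -3.658 -0.523 -3.013
vertex -5.007 -0.719 -4.557
endloop
endfacet
facet normal 0.474 0.721 -0.505
outer loop
vertex -5.007 -0.719 -4.557
vertex -2.423 -1.965 -3.91
vertex -3.772 -2.16 -5.454
endloop
endfacet
facet normal 0.474 0.721 -0.506
outer loop
vertex -3.658 -0.523 -3.013
vertex -2.423 -1.965 -3.91
vertex -5.007 -0.719 -4.557
endloop
endfacet

endsolid


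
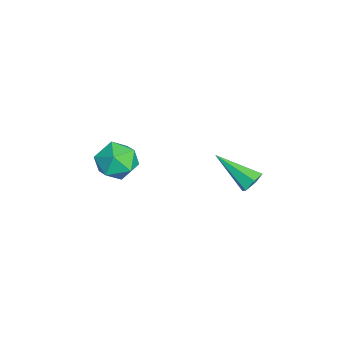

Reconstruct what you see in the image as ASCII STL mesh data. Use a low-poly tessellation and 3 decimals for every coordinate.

solid 
facet normal -0.548 0.399 0.735
outer loop
vertex -3.922 -0.348 -0.995
vertex -3.513 -0.889 -0.396
vertex -3.167 -0.074 -0.581
endloop
endfacet
facet normal -0.435 0.875 0.214
outer loop
vertex -3.922 -0.348 -0.995
vertex -3.167 -0.074 -0.581
vertex -3.282 0.085 -1.464
endloop
endfacet
facet normal -0.695 0.603 -0.392
outer loop
vertex -3.922 -0.348 -0.995
vertex -3.282 0.085 -1.464
vertex -3.7 -0.631 -1.825
endloop
endfacet
facet normal -0.969 -0.039 -0.246
outer loop
vertex -3.922 -0.348 -0.995
vertex -3.7 -0.631 -1.825
vertex -3.843 -1.233 -1.165
endloop
endfacet
facet normal -0.878 -0.165 0.450
outer loop
vertex -3.922 -0.348 -0.995
vertex -3.843 -1.233 -1.165
vertex -3.513 -0.889 -0.396
endloop
endfacet
facet normal 0.270 0.953 0.137
outer loop
vertex -3.282 0.085 -1.464
vertex -3.167 -0.074 -0.581
vertex -2.477 -0.187 -1.155
endloop
endfacet
facet normal 0.088 0.185 0.979
outer loop
vertex -3.167 -0.074 -0.581
vertex -3.513 -0.889 -0.396
vertex -2.62 -0.789 -0.495
endloop
endfacet
facet normal -0.446 -0.730 0.518
outer loop
vertex -3.513 -0.889 -0.396
vertex -3.843 -1.233 -1.165
vertex -3.038 -1.505 -0.856
endloop
endfacet
facet normal -0.593 -0.527 -0.609
outer loop
vertex -3.843 -1.233 -1.165
vertex -3.7 -0.631 -1.825
vertex -3.153 -1.346 -1.739
endloop
endfacet
facet normal -0.151 0.514 -0.844
outer loop
vertex -3.7 -0.631 -1.825
vertex -3.282 0.085 -1.464
vertex -2.807 -0.531 -1.924
endloop
endfacet
facet normal 0.969 0.039 0.246
outer loop
vertex -2.398 -1.072 -1.325
vertex -2.477 -0.187 -1.155
vertex -2.62 -0.789 -0.495
endloop
endfacet
facet normal 0.695 -0.603 0.392
outer loop
vertex -2.398 -1.072 -1.325
vertex -2.62 -0.789 -0.495
vertex -3.038 -1.505 -0.856
endloop
endfacet
facet normal 0.435 -0.875 -0.214
outer loop
vertex -2.398 -1.072 -1.325
vertex -3.038 -1.505 -0.856
vertex -3.153 -1.346 -1.739
endloop
endfacet
facet normal 0.548 -0.399 -0.735
outer loop
vertex -2.398 -1.072 -1.325
vertex -3.153 -1.346 -1.739
vertex -2.807 -0.531 -1.924
endloop
endfacet
facet normal 0.878 0.165 -0.450
outer loop
vertex -2.398 -1.072 -1.325
vertex -2.807 -0.531 -1.924
vertex -2.477 -0.187 -1.155
endloop
endfacet
facet normal 0.593 0.527 0.609
outer loop
vertex -2.62 -0.789 -0.495
vertex -2.477 -0.187 -1.155
vertex -3.167 -0.074 -0.581
endloop
endfacet
facet normal 0.151 -0.514 0.844
outer loop
vertex -3.038 -1.505 -0.856
vertex -2.62 -0.789 -0.495
vertex -3.513 -0.889 -0.396
endloop
endfacet
facet normal -0.270 -0.953 -0.137
outer loop
vertex -3.153 -1.346 -1.739
vertex -3.038 -1.505 -0.856
vertex -3.843 -1.233 -1.165
endloop
endfacet
facet normal -0.088 -0.185 -0.979
outer loop
vertex -2.807 -0.531 -1.924
vertex -3.153 -1.346 -1.739
vertex -3.7 -0.631 -1.825
endloop
endfacet
facet normal 0.446 0.730 -0.518
outer loop
vertex -2.477 -0.187 -1.155
vertex -2.807 -0.531 -1.924
vertex -3.282 0.085 -1.464
endloop
endfacet
facet normal 0.342 0.742 -0.577
outer loop
vertex 0.218 4.076 0.611
vertex -0.143 3.974 0.266
vertex -0.235 4.307 0.64
endloop
endfacet
facet normal 0.207 0.288 0.935
outer loop
vertex 0.218 4.076 0.611
vertex -0.235 4.307 0.64
vertex -0.717 2.726 1.234
endloop
endfacet
facet normal 0.341 0.742 -0.577
outer loop
vertex -0.235 4.307 0.64
vertex -0.143 3.974 0.266
vertex -0.597 4.205 0.295
endloop
endfacet
facet normal -0.683 0.430 0.590
outer loop
vertex -0.235 4.307 0.64
vertex -0.597 4.205 0.295
vertex -0.717 2.726 1.234
endloop
endfacet
facet normal 0.341 0.743 -0.576
outer loop
vertex -0.597 4.205 0.295
vertex -0.143 3.974 0.266
vertex -0.505 3.872 -0.08
endloop
endfacet
facet normal -0.979 -0.047 -0.199
outer loop
vertex -0.597 4.205 0.295
vertex -0.505 3.872 -0.08
vertex -0.717 2.726 1.234
endloop
endfacet
facet normal 0.342 0.742 -0.577
outer loop
vertex -0.505 3.872 -0.08
vertex -0.143 3.974 0.266
vertex -0.051 3.64 -0.109
endloop
endfacet
facet normal -0.381 -0.665 -0.642
outer loop
vertex -0.505 3.872 -0.08
vertex -0.051 3.64 -0.109
vertex -0.717 2.726 1.234
endloop
endfacet
facet normal 0.342 0.742 -0.577
outer loop
vertex -0.051 3.64 -0.109
vertex -0.143 3.974 0.266
vertex 0.31 3.742 0.236
endloop
endfacet
facet normal 0.511 -0.807 -0.296
outer loop
vertex -0.051 3.64 -0.109
vertex 0.31 3.742 0.236
vertex -0.717 2.726 1.234
endloop
endfacet
facet normal 0.342 0.742 -0.577
outer loop
vertex 0.31 3.742 0.236
vertex -0.143 3.974 0.266
vertex 0.218 4.076 0.611
endloop
endfacet
facet normal 0.805 -0.331 0.492
outer loop
vertex 0.31 3.742 0.236
vertex 0.218 4.076 0.611
vertex -0.717 2.726 1.234
endloop
endfacet

endsolid


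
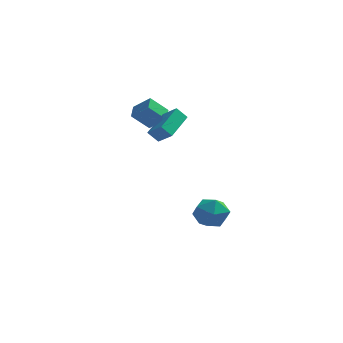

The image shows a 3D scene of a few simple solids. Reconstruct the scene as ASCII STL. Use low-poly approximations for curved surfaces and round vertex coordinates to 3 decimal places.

solid 
facet normal 0.283 0.945 -0.166
outer loop
vertex 3.39 -0.434 -4.319
vertex 2.274 -0.041 -3.983
vertex 3.164 -0.159 -3.142
endloop
endfacet
facet normal 0.838 0.544 0.034
outer loop
vertex 3.39 -0.434 -4.319
vertex 3.164 -0.159 -3.142
vertex 3.824 -1.158 -3.424
endloop
endfacet
facet normal 0.902 0.007 -0.432
outer loop
vertex 3.39 -0.434 -4.319
vertex 3.824 -1.158 -3.424
vertex 3.342 -1.658 -4.44
endloop
endfacet
facet normal 0.386 0.076 -0.919
outer loop
vertex 3.39 -0.434 -4.319
vertex 3.342 -1.658 -4.44
vertex 2.384 -0.967 -4.785
endloop
endfacet
facet normal 0.003 0.655 -0.756
outer loop
vertex 3.39 -0.434 -4.319
vertex 2.384 -0.967 -4.785
vertex 2.274 -0.041 -3.983
endloop
endfacet
facet normal 0.689 0.265 0.674
outer loop
vertex 3.824 -1.158 -3.424
vertex 3.164 -0.159 -3.142
vertex 2.976 -1.213 -2.535
endloop
endfacet
facet normal -0.209 0.913 0.350
outer loop
vertex 3.164 -0.159 -3.142
vertex 2.274 -0.041 -3.983
vertex 2.018 -0.522 -2.88
endloop
endfacet
facet normal -0.662 0.444 -0.604
outer loop
vertex 2.274 -0.041 -3.983
vertex 2.384 -0.967 -4.785
vertex 1.536 -1.022 -3.896
endloop
endfacet
facet normal -0.043 -0.493 -0.869
outer loop
vertex 2.384 -0.967 -4.785
vertex 3.342 -1.658 -4.44
vertex 2.196 -2.021 -4.178
endloop
endfacet
facet normal 0.793 -0.604 -0.079
outer loop
vertex 3.342 -1.658 -4.44
vertex 3.824 -1.158 -3.424
vertex 3.086 -2.139 -3.337
endloop
endfacet
facet normal -0.386 -0.076 0.919
outer loop
vertex 1.97 -1.746 -3.001
vertex 2.976 -1.213 -2.535
vertex 2.018 -0.522 -2.88
endloop
endfacet
facet normal -0.902 -0.007 0.432
outer loop
vertex 1.97 -1.746 -3.001
vertex 2.018 -0.522 -2.88
vertex 1.536 -1.022 -3.896
endloop
endfacet
facet normal -0.838 -0.544 -0.034
outer loop
vertex 1.97 -1.746 -3.001
vertex 1.536 -1.022 -3.896
vertex 2.196 -2.021 -4.178
endloop
endfacet
facet normal -0.283 -0.945 0.166
outer loop
vertex 1.97 -1.746 -3.001
vertex 2.196 -2.021 -4.178
vertex 3.086 -2.139 -3.337
endloop
endfacet
facet normal -0.003 -0.655 0.756
outer loop
vertex 1.97 -1.746 -3.001
vertex 3.086 -2.139 -3.337
vertex 2.976 -1.213 -2.535
endloop
endfacet
facet normal 0.043 0.493 0.869
outer loop
vertex 2.018 -0.522 -2.88
vertex 2.976 -1.213 -2.535
vertex 3.164 -0.159 -3.142
endloop
endfacet
facet normal -0.793 0.604 0.079
outer loop
vertex 1.536 -1.022 -3.896
vertex 2.018 -0.522 -2.88
vertex 2.274 -0.041 -3.983
endloop
endfacet
facet normal -0.689 -0.265 -0.674
outer loop
vertex 2.196 -2.021 -4.178
vertex 1.536 -1.022 -3.896
vertex 2.384 -0.967 -4.785
endloop
endfacet
facet normal 0.209 -0.913 -0.350
outer loop
vertex 3.086 -2.139 -3.337
vertex 2.196 -2.021 -4.178
vertex 3.342 -1.658 -4.44
endloop
endfacet
facet normal 0.662 -0.444 0.604
outer loop
vertex 2.976 -1.213 -2.535
vertex 3.086 -2.139 -3.337
vertex 3.824 -1.158 -3.424
endloop
endfacet
facet normal -0.748 0.367 -0.554
outer loop
vertex -0.386 -3.721 3.349
vertex -0.016 -1.742 4.16
vertex 0.204 -3.551 2.665
endloop
endfacet
facet normal -0.170 -0.912 -0.374
outer loop
vertex 1.116 -3.998 3.34
vertex -0.386 -3.721 3.349
vertex 0.204 -3.551 2.665
endloop
endfacet
facet normal -0.748 0.366 -0.553
outer loop
vertex 0.204 -3.551 2.665
vertex -0.016 -1.742 4.16
vertex 0.574 -1.572 3.475
endloop
endfacet
facet normal 0.642 0.185 -0.744
outer loop
vertex 0.574 -1.572 3.475
vertex 1.116 -3.998 3.34
vertex 0.204 -3.551 2.665
endloop
endfacet
facet normal -0.642 -0.185 0.744
outer loop
vertex -0.386 -3.721 3.349
vertex 0.896 -2.189 4.835
vertex -0.016 -1.742 4.16
endloop
endfacet
facet normal -0.170 -0.912 -0.373
outer loop
vertex 0.526 -4.168 4.025
vertex -0.386 -3.721 3.349
vertex 1.116 -3.998 3.34
endloop
endfacet
facet normal -0.642 -0.185 0.744
outer loop
vertex 0.526 -4.168 4.025
vertex 0.896 -2.189 4.835
vertex -0.386 -3.721 3.349
endloop
endfacet
facet normal 0.171 0.912 0.373
outer loop
vertex -0.016 -1.742 4.16
vertex 0.896 -2.189 4.835
vertex 0.574 -1.572 3.475
endloop
endfacet
facet normal 0.642 0.185 -0.744
outer loop
vertex 1.486 -2.019 4.151
vertex 1.116 -3.998 3.34
vertex 0.574 -1.572 3.475
endloop
endfacet
facet normal 0.170 0.912 0.373
outer loop
vertex 0.574 -1.572 3.475
vertex 0.896 -2.189 4.835
vertex 1.486 -2.019 4.151
endloop
endfacet
facet normal 0.748 -0.367 0.553
outer loop
vertex 1.486 -2.019 4.151
vertex 0.526 -4.168 4.025
vertex 1.116 -3.998 3.34
endloop
endfacet
facet normal 0.748 -0.366 0.554
outer loop
vertex 0.896 -2.189 4.835
vertex 0.526 -4.168 4.025
vertex 1.486 -2.019 4.151
endloop
endfacet
facet normal -0.780 0.133 -0.611
outer loop
vertex -2.238 -0.649 3.438
vertex -2.392 0.327 3.847
vertex -1.313 -0.062 2.384
endloop
endfacet
facet normal 0.144 -0.913 -0.382
outer loop
vertex -0.228 -0.247 3.233
vertex -2.238 -0.649 3.438
vertex -1.313 -0.062 2.384
endloop
endfacet
facet normal -0.780 0.133 -0.611
outer loop
vertex -1.313 -0.062 2.384
vertex -2.392 0.327 3.847
vertex -1.467 0.914 2.793
endloop
endfacet
facet normal 0.608 0.386 -0.693
outer loop
vertex -1.467 0.914 2.793
vertex -0.228 -0.247 3.233
vertex -1.313 -0.062 2.384
endloop
endfacet
facet normal -0.608 -0.386 0.693
outer loop
vertex -2.238 -0.649 3.438
vertex -1.307 0.142 4.696
vertex -2.392 0.327 3.847
endloop
endfacet
facet normal 0.144 -0.913 -0.382
outer loop
vertex -1.153 -0.834 4.287
vertex -2.238 -0.649 3.438
vertex -0.228 -0.247 3.233
endloop
endfacet
facet normal -0.608 -0.386 0.693
outer loop
vertex -1.153 -0.834 4.287
vertex -1.307 0.142 4.696
vertex -2.238 -0.649 3.438
endloop
endfacet
facet normal -0.144 0.913 0.382
outer loop
vertex -2.392 0.327 3.847
vertex -1.307 0.142 4.696
vertex -1.467 0.914 2.793
endloop
endfacet
facet normal 0.608 0.386 -0.693
outer loop
vertex -0.382 0.729 3.642
vertex -0.228 -0.247 3.233
vertex -1.467 0.914 2.793
endloop
endfacet
facet normal -0.144 0.913 0.382
outer loop
vertex -1.467 0.914 2.793
vertex -1.307 0.142 4.696
vertex -0.382 0.729 3.642
endloop
endfacet
facet normal 0.780 -0.133 0.611
outer loop
vertex -0.382 0.729 3.642
vertex -1.153 -0.834 4.287
vertex -0.228 -0.247 3.233
endloop
endfacet
facet normal 0.780 -0.133 0.611
outer loop
vertex -1.307 0.142 4.696
vertex -1.153 -0.834 4.287
vertex -0.382 0.729 3.642
endloop
endfacet

endsolid


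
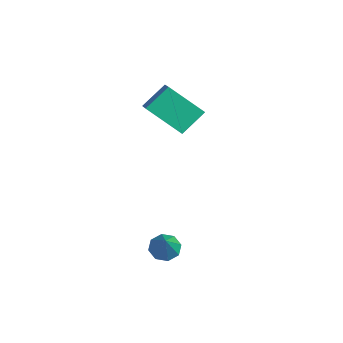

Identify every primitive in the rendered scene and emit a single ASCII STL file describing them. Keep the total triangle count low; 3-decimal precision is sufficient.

solid 
facet normal -0.834 0.305 -0.459
outer loop
vertex -2.793 1.765 4.565
vertex -1.916 2.646 3.558
vertex -2.723 0.872 3.844
endloop
endfacet
facet normal -0.548 -0.551 0.629
outer loop
vertex -1.964 0.594 4.262
vertex -2.793 1.765 4.565
vertex -2.723 0.872 3.844
endloop
endfacet
facet normal -0.834 0.305 -0.459
outer loop
vertex -2.723 0.872 3.844
vertex -1.916 2.646 3.558
vertex -1.846 1.753 2.837
endloop
endfacet
facet normal 0.061 -0.777 -0.627
outer loop
vertex -1.846 1.753 2.837
vertex -1.964 0.594 4.262
vertex -2.723 0.872 3.844
endloop
endfacet
facet normal -0.061 0.777 0.627
outer loop
vertex -2.793 1.765 4.565
vertex -1.157 2.368 3.976
vertex -1.916 2.646 3.558
endloop
endfacet
facet normal -0.548 -0.551 0.629
outer loop
vertex -2.034 1.487 4.983
vertex -2.793 1.765 4.565
vertex -1.964 0.594 4.262
endloop
endfacet
facet normal -0.061 0.777 0.627
outer loop
vertex -2.034 1.487 4.983
vertex -1.157 2.368 3.976
vertex -2.793 1.765 4.565
endloop
endfacet
facet normal 0.548 0.551 -0.629
outer loop
vertex -1.916 2.646 3.558
vertex -1.157 2.368 3.976
vertex -1.846 1.753 2.837
endloop
endfacet
facet normal 0.061 -0.777 -0.627
outer loop
vertex -1.087 1.475 3.255
vertex -1.964 0.594 4.262
vertex -1.846 1.753 2.837
endloop
endfacet
facet normal 0.548 0.551 -0.629
outer loop
vertex -1.846 1.753 2.837
vertex -1.157 2.368 3.976
vertex -1.087 1.475 3.255
endloop
endfacet
facet normal 0.834 -0.305 0.459
outer loop
vertex -1.087 1.475 3.255
vertex -2.034 1.487 4.983
vertex -1.964 0.594 4.262
endloop
endfacet
facet normal 0.834 -0.305 0.459
outer loop
vertex -1.157 2.368 3.976
vertex -2.034 1.487 4.983
vertex -1.087 1.475 3.255
endloop
endfacet
facet normal -0.574 0.296 -0.764
outer loop
vertex 2.215 -0.874 0.078
vertex 1.819 -0.772 0.415
vertex 2.224 -0.493 0.219
endloop
endfacet
facet normal 0.962 0.074 -0.261
outer loop
vertex 2.215 -0.874 0.078
vertex 2.224 -0.493 0.219
vertex 2.621 -1.188 1.485
endloop
endfacet
facet normal -0.574 0.297 -0.763
outer loop
vertex 2.224 -0.493 0.219
vertex 1.819 -0.772 0.415
vertex 1.996 -0.276 0.475
endloop
endfacet
facet normal 0.752 0.648 0.120
outer loop
vertex 2.224 -0.493 0.219
vertex 1.996 -0.276 0.475
vertex 2.621 -1.188 1.485
endloop
endfacet
facet normal -0.574 0.297 -0.763
outer loop
vertex 1.996 -0.276 0.475
vertex 1.819 -0.772 0.415
vertex 1.664 -0.35 0.696
endloop
endfacet
facet normal 0.211 0.787 0.580
outer loop
vertex 1.996 -0.276 0.475
vertex 1.664 -0.35 0.696
vertex 2.621 -1.188 1.485
endloop
endfacet
facet normal -0.572 0.298 -0.764
outer loop
vertex 1.664 -0.35 0.696
vertex 1.819 -0.772 0.415
vertex 1.422 -0.671 0.752
endloop
endfacet
facet normal -0.343 0.406 0.847
outer loop
vertex 1.664 -0.35 0.696
vertex 1.422 -0.671 0.752
vertex 2.621 -1.188 1.485
endloop
endfacet
facet normal -0.574 0.294 -0.764
outer loop
vertex 1.422 -0.671 0.752
vertex 1.819 -0.772 0.415
vertex 1.413 -1.052 0.612
endloop
endfacet
facet normal -0.584 -0.268 0.766
outer loop
vertex 1.422 -0.671 0.752
vertex 1.413 -1.052 0.612
vertex 2.621 -1.188 1.485
endloop
endfacet
facet normal -0.575 0.297 -0.763
outer loop
vertex 1.413 -1.052 0.612
vertex 1.819 -0.772 0.415
vertex 1.641 -1.268 0.356
endloop
endfacet
facet normal -0.372 -0.846 0.383
outer loop
vertex 1.413 -1.052 0.612
vertex 1.641 -1.268 0.356
vertex 2.621 -1.188 1.485
endloop
endfacet
facet normal -0.572 0.296 -0.765
outer loop
vertex 1.641 -1.268 0.356
vertex 1.819 -0.772 0.415
vertex 1.974 -1.195 0.135
endloop
endfacet
facet normal 0.166 -0.983 -0.075
outer loop
vertex 1.641 -1.268 0.356
vertex 1.974 -1.195 0.135
vertex 2.621 -1.188 1.485
endloop
endfacet
facet normal -0.574 0.295 -0.764
outer loop
vertex 1.974 -1.195 0.135
vertex 1.819 -0.772 0.415
vertex 2.215 -0.874 0.078
endloop
endfacet
facet normal 0.721 -0.602 -0.342
outer loop
vertex 1.974 -1.195 0.135
vertex 2.215 -0.874 0.078
vertex 2.621 -1.188 1.485
endloop
endfacet

endsolid


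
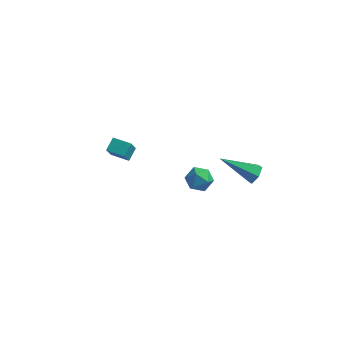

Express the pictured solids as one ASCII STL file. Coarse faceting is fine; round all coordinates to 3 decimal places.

solid 
facet normal 0.830 0.158 -0.534
outer loop
vertex 4.168 0.719 0.883
vertex 3.874 1.155 0.555
vertex 4.178 1.309 1.073
endloop
endfacet
facet normal 0.331 -0.294 0.896
outer loop
vertex 4.168 0.719 0.883
vertex 4.178 1.309 1.073
vertex 2.146 0.825 1.665
endloop
endfacet
facet normal 0.830 0.159 -0.534
outer loop
vertex 4.178 1.309 1.073
vertex 3.874 1.155 0.555
vertex 3.884 1.745 0.746
endloop
endfacet
facet normal 0.075 0.630 0.773
outer loop
vertex 4.178 1.309 1.073
vertex 3.884 1.745 0.746
vertex 2.146 0.825 1.665
endloop
endfacet
facet normal 0.831 0.159 -0.533
outer loop
vertex 3.884 1.745 0.746
vertex 3.874 1.155 0.555
vertex 3.58 1.592 0.227
endloop
endfacet
facet normal -0.464 0.886 0.010
outer loop
vertex 3.884 1.745 0.746
vertex 3.58 1.592 0.227
vertex 2.146 0.825 1.665
endloop
endfacet
facet normal 0.831 0.158 -0.534
outer loop
vertex 3.58 1.592 0.227
vertex 3.874 1.155 0.555
vertex 3.57 1.002 0.037
endloop
endfacet
facet normal -0.747 0.215 -0.630
outer loop
vertex 3.58 1.592 0.227
vertex 3.57 1.002 0.037
vertex 2.146 0.825 1.665
endloop
endfacet
facet normal 0.830 0.159 -0.534
outer loop
vertex 3.57 1.002 0.037
vertex 3.874 1.155 0.555
vertex 3.864 0.565 0.364
endloop
endfacet
facet normal -0.491 -0.709 -0.506
outer loop
vertex 3.57 1.002 0.037
vertex 3.864 0.565 0.364
vertex 2.146 0.825 1.665
endloop
endfacet
facet normal 0.831 0.159 -0.534
outer loop
vertex 3.864 0.565 0.364
vertex 3.874 1.155 0.555
vertex 4.168 0.719 0.883
endloop
endfacet
facet normal 0.049 -0.965 0.258
outer loop
vertex 3.864 0.565 0.364
vertex 4.168 0.719 0.883
vertex 2.146 0.825 1.665
endloop
endfacet
facet normal -0.984 0.178 0.024
outer loop
vertex -4.1 1.804 -0.461
vertex -3.962 2.507 -0.041
vertex -4.031 2.301 -1.314
endloop
endfacet
facet normal -0.166 -0.846 -0.506
outer loop
vertex -2.998 2.113 -1.339
vertex -4.1 1.804 -0.461
vertex -4.031 2.301 -1.314
endloop
endfacet
facet normal -0.984 0.178 0.024
outer loop
vertex -4.031 2.301 -1.314
vertex -3.962 2.507 -0.041
vertex -3.893 3.004 -0.894
endloop
endfacet
facet normal 0.070 0.501 -0.862
outer loop
vertex -3.893 3.004 -0.894
vertex -2.998 2.113 -1.339
vertex -4.031 2.301 -1.314
endloop
endfacet
facet normal -0.070 -0.501 0.862
outer loop
vertex -4.1 1.804 -0.461
vertex -2.929 2.319 -0.066
vertex -3.962 2.507 -0.041
endloop
endfacet
facet normal -0.166 -0.846 -0.506
outer loop
vertex -3.067 1.616 -0.486
vertex -4.1 1.804 -0.461
vertex -2.998 2.113 -1.339
endloop
endfacet
facet normal -0.070 -0.501 0.862
outer loop
vertex -3.067 1.616 -0.486
vertex -2.929 2.319 -0.066
vertex -4.1 1.804 -0.461
endloop
endfacet
facet normal 0.166 0.846 0.506
outer loop
vertex -3.962 2.507 -0.041
vertex -2.929 2.319 -0.066
vertex -3.893 3.004 -0.894
endloop
endfacet
facet normal 0.070 0.501 -0.862
outer loop
vertex -2.86 2.816 -0.919
vertex -2.998 2.113 -1.339
vertex -3.893 3.004 -0.894
endloop
endfacet
facet normal 0.166 0.846 0.506
outer loop
vertex -3.893 3.004 -0.894
vertex -2.929 2.319 -0.066
vertex -2.86 2.816 -0.919
endloop
endfacet
facet normal 0.984 -0.178 -0.024
outer loop
vertex -2.86 2.816 -0.919
vertex -3.067 1.616 -0.486
vertex -2.998 2.113 -1.339
endloop
endfacet
facet normal 0.984 -0.178 -0.024
outer loop
vertex -2.929 2.319 -0.066
vertex -3.067 1.616 -0.486
vertex -2.86 2.816 -0.919
endloop
endfacet
facet normal 0.024 0.845 0.533
outer loop
vertex 1.857 -0.787 2.129
vertex 1.388 -1.094 2.637
vertex 2.136 -1.168 2.72
endloop
endfacet
facet normal 0.637 0.749 0.182
outer loop
vertex 1.857 -0.787 2.129
vertex 2.136 -1.168 2.72
vertex 2.44 -1.26 2.033
endloop
endfacet
facet normal 0.487 0.705 -0.515
outer loop
vertex 1.857 -0.787 2.129
vertex 2.44 -1.26 2.033
vertex 1.879 -1.243 1.525
endloop
endfacet
facet normal -0.218 0.775 -0.593
outer loop
vertex 1.857 -0.787 2.129
vertex 1.879 -1.243 1.525
vertex 1.228 -1.141 1.898
endloop
endfacet
facet normal -0.505 0.861 0.055
outer loop
vertex 1.857 -0.787 2.129
vertex 1.228 -1.141 1.898
vertex 1.388 -1.094 2.637
endloop
endfacet
facet normal 0.913 0.126 0.387
outer loop
vertex 2.44 -1.26 2.033
vertex 2.136 -1.168 2.72
vertex 2.332 -1.859 2.482
endloop
endfacet
facet normal -0.078 0.280 0.957
outer loop
vertex 2.136 -1.168 2.72
vertex 1.388 -1.094 2.637
vertex 1.681 -1.757 2.855
endloop
endfacet
facet normal -0.934 0.306 0.183
outer loop
vertex 1.388 -1.094 2.637
vertex 1.228 -1.141 1.898
vertex 1.12 -1.74 2.347
endloop
endfacet
facet normal -0.471 0.165 -0.867
outer loop
vertex 1.228 -1.141 1.898
vertex 1.879 -1.243 1.525
vertex 1.424 -1.832 1.66
endloop
endfacet
facet normal 0.671 0.053 -0.739
outer loop
vertex 1.879 -1.243 1.525
vertex 2.44 -1.26 2.033
vertex 2.172 -1.906 1.743
endloop
endfacet
facet normal 0.218 -0.775 0.593
outer loop
vertex 1.703 -2.213 2.251
vertex 2.332 -1.859 2.482
vertex 1.681 -1.757 2.855
endloop
endfacet
facet normal -0.487 -0.705 0.515
outer loop
vertex 1.703 -2.213 2.251
vertex 1.681 -1.757 2.855
vertex 1.12 -1.74 2.347
endloop
endfacet
facet normal -0.637 -0.749 -0.182
outer loop
vertex 1.703 -2.213 2.251
vertex 1.12 -1.74 2.347
vertex 1.424 -1.832 1.66
endloop
endfacet
facet normal -0.024 -0.845 -0.533
outer loop
vertex 1.703 -2.213 2.251
vertex 1.424 -1.832 1.66
vertex 2.172 -1.906 1.743
endloop
endfacet
facet normal 0.505 -0.861 -0.055
outer loop
vertex 1.703 -2.213 2.251
vertex 2.172 -1.906 1.743
vertex 2.332 -1.859 2.482
endloop
endfacet
facet normal 0.471 -0.165 0.867
outer loop
vertex 1.681 -1.757 2.855
vertex 2.332 -1.859 2.482
vertex 2.136 -1.168 2.72
endloop
endfacet
facet normal -0.671 -0.053 0.739
outer loop
vertex 1.12 -1.74 2.347
vertex 1.681 -1.757 2.855
vertex 1.388 -1.094 2.637
endloop
endfacet
facet normal -0.913 -0.126 -0.387
outer loop
vertex 1.424 -1.832 1.66
vertex 1.12 -1.74 2.347
vertex 1.228 -1.141 1.898
endloop
endfacet
facet normal 0.078 -0.280 -0.957
outer loop
vertex 2.172 -1.906 1.743
vertex 1.424 -1.832 1.66
vertex 1.879 -1.243 1.525
endloop
endfacet
facet normal 0.934 -0.306 -0.183
outer loop
vertex 2.332 -1.859 2.482
vertex 2.172 -1.906 1.743
vertex 2.44 -1.26 2.033
endloop
endfacet

endsolid


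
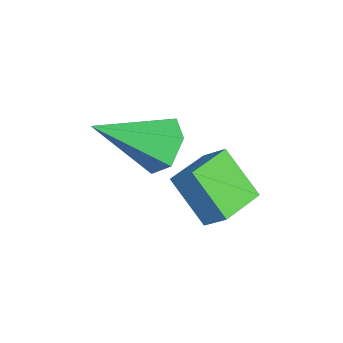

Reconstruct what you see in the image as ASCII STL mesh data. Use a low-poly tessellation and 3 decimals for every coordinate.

solid 
facet normal -0.426 -0.592 -0.685
outer loop
vertex 1.909 -2.962 2.103
vertex 0.856 -2.12 2.03
vertex 2.634 -2.155 0.955
endloop
endfacet
facet normal 0.780 -0.623 0.054
outer loop
vertex 3.004 -1.64 1.55
vertex 1.909 -2.962 2.103
vertex 2.634 -2.155 0.955
endloop
endfacet
facet normal -0.425 -0.592 -0.684
outer loop
vertex 2.634 -2.155 0.955
vertex 0.856 -2.12 2.03
vertex 1.581 -1.313 0.881
endloop
endfacet
facet normal 0.459 0.510 -0.727
outer loop
vertex 1.581 -1.313 0.881
vertex 3.004 -1.64 1.55
vertex 2.634 -2.155 0.955
endloop
endfacet
facet normal -0.459 -0.511 0.727
outer loop
vertex 1.909 -2.962 2.103
vertex 1.226 -1.605 2.625
vertex 0.856 -2.12 2.03
endloop
endfacet
facet normal 0.780 -0.623 0.054
outer loop
vertex 2.279 -2.447 2.699
vertex 1.909 -2.962 2.103
vertex 3.004 -1.64 1.55
endloop
endfacet
facet normal -0.459 -0.511 0.727
outer loop
vertex 2.279 -2.447 2.699
vertex 1.226 -1.605 2.625
vertex 1.909 -2.962 2.103
endloop
endfacet
facet normal -0.780 0.623 -0.054
outer loop
vertex 0.856 -2.12 2.03
vertex 1.226 -1.605 2.625
vertex 1.581 -1.313 0.881
endloop
endfacet
facet normal 0.459 0.511 -0.727
outer loop
vertex 1.951 -0.798 1.477
vertex 3.004 -1.64 1.55
vertex 1.581 -1.313 0.881
endloop
endfacet
facet normal -0.780 0.623 -0.054
outer loop
vertex 1.581 -1.313 0.881
vertex 1.226 -1.605 2.625
vertex 1.951 -0.798 1.477
endloop
endfacet
facet normal 0.426 0.592 0.684
outer loop
vertex 1.951 -0.798 1.477
vertex 2.279 -2.447 2.699
vertex 3.004 -1.64 1.55
endloop
endfacet
facet normal 0.425 0.592 0.685
outer loop
vertex 1.226 -1.605 2.625
vertex 2.279 -2.447 2.699
vertex 1.951 -0.798 1.477
endloop
endfacet
facet normal -0.169 0.829 -0.534
outer loop
vertex 1.707 -2.626 3.488
vertex 1.353 -3.094 2.873
vertex 0.873 -2.786 3.503
endloop
endfacet
facet normal -0.025 0.221 0.975
outer loop
vertex 1.707 -2.626 3.488
vertex 0.873 -2.786 3.503
vertex 1.707 -4.826 3.987
endloop
endfacet
facet normal -0.169 0.829 -0.534
outer loop
vertex 0.873 -2.786 3.503
vertex 1.353 -3.094 2.873
vertex 0.519 -3.254 2.888
endloop
endfacet
facet normal -0.786 -0.181 0.591
outer loop
vertex 0.873 -2.786 3.503
vertex 0.519 -3.254 2.888
vertex 1.707 -4.826 3.987
endloop
endfacet
facet normal -0.169 0.829 -0.534
outer loop
vertex 0.519 -3.254 2.888
vertex 1.353 -3.094 2.873
vertex 0.999 -3.562 2.258
endloop
endfacet
facet normal -0.706 -0.678 -0.206
outer loop
vertex 0.519 -3.254 2.888
vertex 0.999 -3.562 2.258
vertex 1.707 -4.826 3.987
endloop
endfacet
facet normal -0.169 0.829 -0.533
outer loop
vertex 0.999 -3.562 2.258
vertex 1.353 -3.094 2.873
vertex 1.834 -3.401 2.243
endloop
endfacet
facet normal 0.138 -0.772 -0.621
outer loop
vertex 0.999 -3.562 2.258
vertex 1.834 -3.401 2.243
vertex 1.707 -4.826 3.987
endloop
endfacet
facet normal -0.169 0.829 -0.533
outer loop
vertex 1.834 -3.401 2.243
vertex 1.353 -3.094 2.873
vertex 2.188 -2.933 2.858
endloop
endfacet
facet normal 0.899 -0.369 -0.236
outer loop
vertex 1.834 -3.401 2.243
vertex 2.188 -2.933 2.858
vertex 1.707 -4.826 3.987
endloop
endfacet
facet normal -0.169 0.829 -0.533
outer loop
vertex 2.188 -2.933 2.858
vertex 1.353 -3.094 2.873
vertex 1.707 -2.626 3.488
endloop
endfacet
facet normal 0.817 0.127 0.562
outer loop
vertex 2.188 -2.933 2.858
vertex 1.707 -2.626 3.488
vertex 1.707 -4.826 3.987
endloop
endfacet

endsolid


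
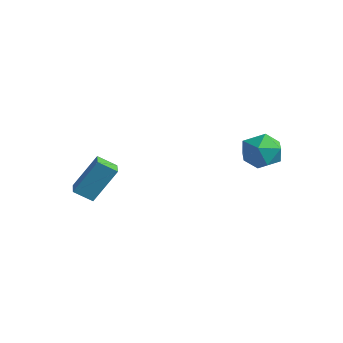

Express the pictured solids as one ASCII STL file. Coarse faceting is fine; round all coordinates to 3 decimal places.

solid 
facet normal 0.404 0.612 0.680
outer loop
vertex 2.967 3.174 2.811
vertex 2.867 2.403 3.565
vertex 3.77 2.466 2.971
endloop
endfacet
facet normal 0.658 0.752 0.027
outer loop
vertex 2.967 3.174 2.811
vertex 3.77 2.466 2.971
vertex 3.489 2.748 1.964
endloop
endfacet
facet normal 0.105 0.913 -0.394
outer loop
vertex 2.967 3.174 2.811
vertex 3.489 2.748 1.964
vertex 2.412 2.86 1.936
endloop
endfacet
facet normal -0.490 0.872 -0.002
outer loop
vertex 2.967 3.174 2.811
vertex 2.412 2.86 1.936
vertex 2.028 2.647 2.926
endloop
endfacet
facet normal -0.304 0.686 0.661
outer loop
vertex 2.967 3.174 2.811
vertex 2.028 2.647 2.926
vertex 2.867 2.403 3.565
endloop
endfacet
facet normal 0.962 0.157 -0.224
outer loop
vertex 3.489 2.748 1.964
vertex 3.77 2.466 2.971
vertex 3.712 1.713 2.194
endloop
endfacet
facet normal 0.552 -0.069 0.831
outer loop
vertex 3.77 2.466 2.971
vertex 2.867 2.403 3.565
vertex 3.328 1.5 3.184
endloop
endfacet
facet normal -0.596 0.050 0.801
outer loop
vertex 2.867 2.403 3.565
vertex 2.028 2.647 2.926
vertex 2.251 1.612 3.156
endloop
endfacet
facet normal -0.896 0.350 -0.272
outer loop
vertex 2.028 2.647 2.926
vertex 2.412 2.86 1.936
vertex 1.97 1.894 2.149
endloop
endfacet
facet normal 0.067 0.417 -0.907
outer loop
vertex 2.412 2.86 1.936
vertex 3.489 2.748 1.964
vertex 2.873 1.957 1.555
endloop
endfacet
facet normal 0.490 -0.872 0.002
outer loop
vertex 2.773 1.186 2.309
vertex 3.712 1.713 2.194
vertex 3.328 1.5 3.184
endloop
endfacet
facet normal -0.105 -0.913 0.394
outer loop
vertex 2.773 1.186 2.309
vertex 3.328 1.5 3.184
vertex 2.251 1.612 3.156
endloop
endfacet
facet normal -0.658 -0.752 -0.027
outer loop
vertex 2.773 1.186 2.309
vertex 2.251 1.612 3.156
vertex 1.97 1.894 2.149
endloop
endfacet
facet normal -0.404 -0.612 -0.680
outer loop
vertex 2.773 1.186 2.309
vertex 1.97 1.894 2.149
vertex 2.873 1.957 1.555
endloop
endfacet
facet normal 0.304 -0.686 -0.661
outer loop
vertex 2.773 1.186 2.309
vertex 2.873 1.957 1.555
vertex 3.712 1.713 2.194
endloop
endfacet
facet normal 0.896 -0.350 0.272
outer loop
vertex 3.328 1.5 3.184
vertex 3.712 1.713 2.194
vertex 3.77 2.466 2.971
endloop
endfacet
facet normal -0.067 -0.417 0.907
outer loop
vertex 2.251 1.612 3.156
vertex 3.328 1.5 3.184
vertex 2.867 2.403 3.565
endloop
endfacet
facet normal -0.962 -0.157 0.224
outer loop
vertex 1.97 1.894 2.149
vertex 2.251 1.612 3.156
vertex 2.028 2.647 2.926
endloop
endfacet
facet normal -0.552 0.069 -0.831
outer loop
vertex 2.873 1.957 1.555
vertex 1.97 1.894 2.149
vertex 2.412 2.86 1.936
endloop
endfacet
facet normal 0.596 -0.050 -0.801
outer loop
vertex 3.712 1.713 2.194
vertex 2.873 1.957 1.555
vertex 3.489 2.748 1.964
endloop
endfacet
facet normal -0.769 0.612 -0.186
outer loop
vertex -3.23 -3.557 -0.029
vertex -2.783 -2.488 1.637
vertex -2.6 -2.938 -0.596
endloop
endfacet
facet normal -0.221 -0.527 -0.821
outer loop
vertex -1.777 -3.592 -0.397
vertex -3.23 -3.557 -0.029
vertex -2.6 -2.938 -0.596
endloop
endfacet
facet normal -0.769 0.612 -0.186
outer loop
vertex -2.6 -2.938 -0.596
vertex -2.783 -2.488 1.637
vertex -2.152 -1.868 1.07
endloop
endfacet
facet normal 0.600 0.590 -0.540
outer loop
vertex -2.152 -1.868 1.07
vertex -1.777 -3.592 -0.397
vertex -2.6 -2.938 -0.596
endloop
endfacet
facet normal -0.600 -0.591 0.540
outer loop
vertex -3.23 -3.557 -0.029
vertex -1.96 -3.142 1.836
vertex -2.783 -2.488 1.637
endloop
endfacet
facet normal -0.221 -0.526 -0.821
outer loop
vertex -2.408 -4.212 0.17
vertex -3.23 -3.557 -0.029
vertex -1.777 -3.592 -0.397
endloop
endfacet
facet normal -0.601 -0.590 0.540
outer loop
vertex -2.408 -4.212 0.17
vertex -1.96 -3.142 1.836
vertex -3.23 -3.557 -0.029
endloop
endfacet
facet normal 0.220 0.527 0.821
outer loop
vertex -2.783 -2.488 1.637
vertex -1.96 -3.142 1.836
vertex -2.152 -1.868 1.07
endloop
endfacet
facet normal 0.601 0.590 -0.540
outer loop
vertex -1.33 -2.523 1.269
vertex -1.777 -3.592 -0.397
vertex -2.152 -1.868 1.07
endloop
endfacet
facet normal 0.221 0.527 0.821
outer loop
vertex -2.152 -1.868 1.07
vertex -1.96 -3.142 1.836
vertex -1.33 -2.523 1.269
endloop
endfacet
facet normal 0.769 -0.612 0.186
outer loop
vertex -1.33 -2.523 1.269
vertex -2.408 -4.212 0.17
vertex -1.777 -3.592 -0.397
endloop
endfacet
facet normal 0.769 -0.612 0.186
outer loop
vertex -1.96 -3.142 1.836
vertex -2.408 -4.212 0.17
vertex -1.33 -2.523 1.269
endloop
endfacet

endsolid


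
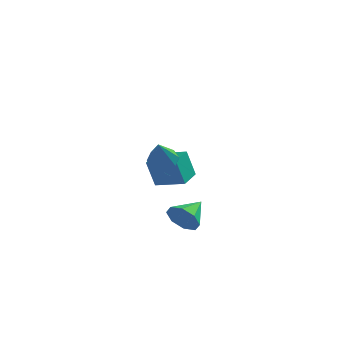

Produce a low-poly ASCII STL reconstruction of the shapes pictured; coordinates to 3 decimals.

solid 
facet normal -0.287 -0.869 -0.403
outer loop
vertex 1.621 -4.44 -3.269
vertex 1.099 -4.589 -2.576
vertex 1.0 -4.194 -3.357
endloop
endfacet
facet normal 0.367 0.713 -0.598
outer loop
vertex 1.621 -4.44 -3.269
vertex 1.0 -4.194 -3.357
vertex 1.521 -3.311 -1.984
endloop
endfacet
facet normal -0.287 -0.869 -0.403
outer loop
vertex 1.0 -4.194 -3.357
vertex 1.099 -4.589 -2.576
vertex 0.437 -4.18 -2.987
endloop
endfacet
facet normal -0.272 0.853 -0.446
outer loop
vertex 1.0 -4.194 -3.357
vertex 0.437 -4.18 -2.987
vertex 1.521 -3.311 -1.984
endloop
endfacet
facet normal -0.287 -0.869 -0.403
outer loop
vertex 0.437 -4.18 -2.987
vertex 1.099 -4.589 -2.576
vertex 0.262 -4.405 -2.377
endloop
endfacet
facet normal -0.668 0.740 0.081
outer loop
vertex 0.437 -4.18 -2.987
vertex 0.262 -4.405 -2.377
vertex 1.521 -3.311 -1.984
endloop
endfacet
facet normal -0.287 -0.869 -0.404
outer loop
vertex 0.262 -4.405 -2.377
vertex 1.099 -4.589 -2.576
vertex 0.577 -4.738 -1.884
endloop
endfacet
facet normal -0.592 0.439 0.675
outer loop
vertex 0.262 -4.405 -2.377
vertex 0.577 -4.738 -1.884
vertex 1.521 -3.311 -1.984
endloop
endfacet
facet normal -0.286 -0.869 -0.403
outer loop
vertex 0.577 -4.738 -1.884
vertex 1.099 -4.589 -2.576
vertex 1.198 -4.983 -1.796
endloop
endfacet
facet normal -0.089 0.128 0.988
outer loop
vertex 0.577 -4.738 -1.884
vertex 1.198 -4.983 -1.796
vertex 1.521 -3.311 -1.984
endloop
endfacet
facet normal -0.287 -0.869 -0.403
outer loop
vertex 1.198 -4.983 -1.796
vertex 1.099 -4.589 -2.576
vertex 1.761 -4.998 -2.165
endloop
endfacet
facet normal 0.548 -0.012 0.836
outer loop
vertex 1.198 -4.983 -1.796
vertex 1.761 -4.998 -2.165
vertex 1.521 -3.311 -1.984
endloop
endfacet
facet normal -0.287 -0.869 -0.403
outer loop
vertex 1.761 -4.998 -2.165
vertex 1.099 -4.589 -2.576
vertex 1.937 -4.773 -2.775
endloop
endfacet
facet normal 0.945 0.101 0.310
outer loop
vertex 1.761 -4.998 -2.165
vertex 1.937 -4.773 -2.775
vertex 1.521 -3.311 -1.984
endloop
endfacet
facet normal -0.287 -0.869 -0.403
outer loop
vertex 1.937 -4.773 -2.775
vertex 1.099 -4.589 -2.576
vertex 1.621 -4.44 -3.269
endloop
endfacet
facet normal 0.870 0.402 -0.286
outer loop
vertex 1.937 -4.773 -2.775
vertex 1.621 -4.44 -3.269
vertex 1.521 -3.311 -1.984
endloop
endfacet
facet normal -0.964 0.125 -0.233
outer loop
vertex -2.724 1.226 -1.737
vertex -2.608 2.466 -1.551
vertex -2.335 1.416 -3.246
endloop
endfacet
facet normal -0.092 -0.985 -0.148
outer loop
vertex -0.772 1.214 -2.869
vertex -2.724 1.226 -1.737
vertex -2.335 1.416 -3.246
endloop
endfacet
facet normal -0.964 0.125 -0.233
outer loop
vertex -2.335 1.416 -3.246
vertex -2.608 2.466 -1.551
vertex -2.219 2.657 -3.06
endloop
endfacet
facet normal 0.248 0.121 -0.961
outer loop
vertex -2.219 2.657 -3.06
vertex -0.772 1.214 -2.869
vertex -2.335 1.416 -3.246
endloop
endfacet
facet normal -0.248 -0.121 0.961
outer loop
vertex -2.724 1.226 -1.737
vertex -1.045 2.264 -1.174
vertex -2.608 2.466 -1.551
endloop
endfacet
facet normal -0.092 -0.985 -0.148
outer loop
vertex -1.161 1.023 -1.36
vertex -2.724 1.226 -1.737
vertex -0.772 1.214 -2.869
endloop
endfacet
facet normal -0.248 -0.121 0.961
outer loop
vertex -1.161 1.023 -1.36
vertex -1.045 2.264 -1.174
vertex -2.724 1.226 -1.737
endloop
endfacet
facet normal 0.092 0.985 0.148
outer loop
vertex -2.608 2.466 -1.551
vertex -1.045 2.264 -1.174
vertex -2.219 2.657 -3.06
endloop
endfacet
facet normal 0.248 0.121 -0.961
outer loop
vertex -0.656 2.454 -2.683
vertex -0.772 1.214 -2.869
vertex -2.219 2.657 -3.06
endloop
endfacet
facet normal 0.092 0.985 0.148
outer loop
vertex -2.219 2.657 -3.06
vertex -1.045 2.264 -1.174
vertex -0.656 2.454 -2.683
endloop
endfacet
facet normal 0.964 -0.125 0.233
outer loop
vertex -0.656 2.454 -2.683
vertex -1.161 1.023 -1.36
vertex -0.772 1.214 -2.869
endloop
endfacet
facet normal 0.964 -0.125 0.233
outer loop
vertex -1.045 2.264 -1.174
vertex -1.161 1.023 -1.36
vertex -0.656 2.454 -2.683
endloop
endfacet
facet normal -0.111 0.662 -0.741
outer loop
vertex 0.33 -2.824 0.396
vertex -0.36 -3.044 0.303
vertex -0.03 -2.534 0.709
endloop
endfacet
facet normal 0.747 0.273 0.606
outer loop
vertex 0.33 -2.824 0.396
vertex -0.03 -2.534 0.709
vertex -0.16 -4.236 1.637
endloop
endfacet
facet normal -0.111 0.662 -0.741
outer loop
vertex -0.03 -2.534 0.709
vertex -0.36 -3.044 0.303
vertex -0.584 -2.543 0.784
endloop
endfacet
facet normal 0.111 0.469 0.876
outer loop
vertex -0.03 -2.534 0.709
vertex -0.584 -2.543 0.784
vertex -0.16 -4.236 1.637
endloop
endfacet
facet normal -0.110 0.662 -0.741
outer loop
vertex -0.584 -2.543 0.784
vertex -0.36 -3.044 0.303
vertex -1.006 -2.845 0.577
endloop
endfacet
facet normal -0.566 0.253 0.784
outer loop
vertex -0.584 -2.543 0.784
vertex -1.006 -2.845 0.577
vertex -0.16 -4.236 1.637
endloop
endfacet
facet normal -0.110 0.662 -0.741
outer loop
vertex -1.006 -2.845 0.577
vertex -0.36 -3.044 0.303
vertex -1.049 -3.263 0.21
endloop
endfacet
facet normal -0.889 -0.247 0.385
outer loop
vertex -1.006 -2.845 0.577
vertex -1.049 -3.263 0.21
vertex -0.16 -4.236 1.637
endloop
endfacet
facet normal -0.111 0.662 -0.741
outer loop
vertex -1.049 -3.263 0.21
vertex -0.36 -3.044 0.303
vertex -0.689 -3.553 -0.103
endloop
endfacet
facet normal -0.669 -0.738 -0.086
outer loop
vertex -1.049 -3.263 0.21
vertex -0.689 -3.553 -0.103
vertex -0.16 -4.236 1.637
endloop
endfacet
facet normal -0.110 0.662 -0.741
outer loop
vertex -0.689 -3.553 -0.103
vertex -0.36 -3.044 0.303
vertex -0.135 -3.545 -0.178
endloop
endfacet
facet normal -0.035 -0.934 -0.356
outer loop
vertex -0.689 -3.553 -0.103
vertex -0.135 -3.545 -0.178
vertex -0.16 -4.236 1.637
endloop
endfacet
facet normal -0.110 0.662 -0.741
outer loop
vertex -0.135 -3.545 -0.178
vertex -0.36 -3.044 0.303
vertex 0.287 -3.243 0.029
endloop
endfacet
facet normal 0.644 -0.718 -0.265
outer loop
vertex -0.135 -3.545 -0.178
vertex 0.287 -3.243 0.029
vertex -0.16 -4.236 1.637
endloop
endfacet
facet normal -0.111 0.661 -0.742
outer loop
vertex 0.287 -3.243 0.029
vertex -0.36 -3.044 0.303
vertex 0.33 -2.824 0.396
endloop
endfacet
facet normal 0.967 -0.217 0.135
outer loop
vertex 0.287 -3.243 0.029
vertex 0.33 -2.824 0.396
vertex -0.16 -4.236 1.637
endloop
endfacet

endsolid


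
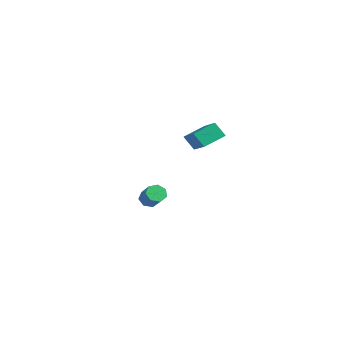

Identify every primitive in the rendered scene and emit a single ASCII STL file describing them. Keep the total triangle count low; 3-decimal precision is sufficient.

solid 
facet normal -0.873 0.216 -0.437
outer loop
vertex 1.536 2.611 2.832
vertex 1.564 3.663 3.296
vertex 1.95 2.901 2.149
endloop
endfacet
facet normal -0.025 -0.915 -0.403
outer loop
vertex 3.416 2.537 2.884
vertex 1.536 2.611 2.832
vertex 1.95 2.901 2.149
endloop
endfacet
facet normal -0.873 0.216 -0.437
outer loop
vertex 1.95 2.901 2.149
vertex 1.564 3.663 3.296
vertex 1.978 3.953 2.613
endloop
endfacet
facet normal 0.488 0.341 -0.804
outer loop
vertex 1.978 3.953 2.613
vertex 3.416 2.537 2.884
vertex 1.95 2.901 2.149
endloop
endfacet
facet normal -0.488 -0.341 0.804
outer loop
vertex 1.536 2.611 2.832
vertex 3.03 3.299 4.031
vertex 1.564 3.663 3.296
endloop
endfacet
facet normal -0.025 -0.915 -0.403
outer loop
vertex 3.002 2.247 3.567
vertex 1.536 2.611 2.832
vertex 3.416 2.537 2.884
endloop
endfacet
facet normal -0.488 -0.341 0.804
outer loop
vertex 3.002 2.247 3.567
vertex 3.03 3.299 4.031
vertex 1.536 2.611 2.832
endloop
endfacet
facet normal 0.025 0.915 0.403
outer loop
vertex 1.564 3.663 3.296
vertex 3.03 3.299 4.031
vertex 1.978 3.953 2.613
endloop
endfacet
facet normal 0.488 0.341 -0.804
outer loop
vertex 3.444 3.589 3.348
vertex 3.416 2.537 2.884
vertex 1.978 3.953 2.613
endloop
endfacet
facet normal 0.025 0.915 0.403
outer loop
vertex 1.978 3.953 2.613
vertex 3.03 3.299 4.031
vertex 3.444 3.589 3.348
endloop
endfacet
facet normal 0.873 -0.216 0.437
outer loop
vertex 3.444 3.589 3.348
vertex 3.002 2.247 3.567
vertex 3.416 2.537 2.884
endloop
endfacet
facet normal 0.873 -0.216 0.437
outer loop
vertex 3.03 3.299 4.031
vertex 3.002 2.247 3.567
vertex 3.444 3.589 3.348
endloop
endfacet
facet normal -0.775 0.098 -0.625
outer loop
vertex -3.21 3.711 -3.532
vertex -3.549 3.708 -3.112
vertex -3.307 4.13 -3.346
endloop
endfacet
facet normal 0.598 0.437 -0.672
outer loop
vertex -3.21 3.711 -3.532
vertex -3.307 4.13 -3.346
vertex -2.312 3.596 -2.808
endloop
endfacet
facet normal 0.598 0.437 -0.672
outer loop
vertex -2.312 3.596 -2.808
vertex -3.307 4.13 -3.346
vertex -2.408 4.015 -2.621
endloop
endfacet
facet normal 0.775 -0.101 0.624
outer loop
vertex -2.312 3.596 -2.808
vertex -2.408 4.015 -2.621
vertex -2.651 3.592 -2.388
endloop
endfacet
facet normal -0.775 0.099 -0.624
outer loop
vertex -3.307 4.13 -3.346
vertex -3.549 3.708 -3.112
vertex -3.586 4.231 -2.983
endloop
endfacet
facet normal 0.211 0.971 -0.108
outer loop
vertex -3.307 4.13 -3.346
vertex -3.586 4.231 -2.983
vertex -2.408 4.015 -2.621
endloop
endfacet
facet normal 0.211 0.972 -0.106
outer loop
vertex -2.408 4.015 -2.621
vertex -3.586 4.231 -2.983
vertex -2.688 4.115 -2.259
endloop
endfacet
facet normal 0.774 -0.100 0.626
outer loop
vertex -2.408 4.015 -2.621
vertex -2.688 4.115 -2.259
vertex -2.651 3.592 -2.388
endloop
endfacet
facet normal -0.774 0.100 -0.625
outer loop
vertex -3.586 4.231 -2.983
vertex -3.549 3.708 -3.112
vertex -3.838 3.937 -2.718
endloop
endfacet
facet normal -0.335 0.773 0.539
outer loop
vertex -3.586 4.231 -2.983
vertex -3.838 3.937 -2.718
vertex -2.688 4.115 -2.259
endloop
endfacet
facet normal -0.334 0.774 0.537
outer loop
vertex -2.688 4.115 -2.259
vertex -3.838 3.937 -2.718
vertex -2.939 3.822 -1.993
endloop
endfacet
facet normal 0.776 -0.099 0.623
outer loop
vertex -2.688 4.115 -2.259
vertex -2.939 3.822 -1.993
vertex -2.651 3.592 -2.388
endloop
endfacet
facet normal -0.774 0.098 -0.625
outer loop
vertex -3.838 3.937 -2.718
vertex -3.549 3.708 -3.112
vertex -3.872 3.471 -2.749
endloop
endfacet
facet normal -0.628 -0.006 0.778
outer loop
vertex -3.838 3.937 -2.718
vertex -3.872 3.471 -2.749
vertex -2.939 3.822 -1.993
endloop
endfacet
facet normal -0.628 -0.008 0.778
outer loop
vertex -2.939 3.822 -1.993
vertex -3.872 3.471 -2.749
vertex -2.973 3.356 -2.025
endloop
endfacet
facet normal 0.776 -0.099 0.623
outer loop
vertex -2.939 3.822 -1.993
vertex -2.973 3.356 -2.025
vertex -2.651 3.592 -2.388
endloop
endfacet
facet normal -0.775 0.099 -0.625
outer loop
vertex -3.872 3.471 -2.749
vertex -3.549 3.708 -3.112
vertex -3.663 3.183 -3.054
endloop
endfacet
facet normal -0.448 -0.783 0.432
outer loop
vertex -3.872 3.471 -2.749
vertex -3.663 3.183 -3.054
vertex -2.973 3.356 -2.025
endloop
endfacet
facet normal -0.448 -0.783 0.432
outer loop
vertex -2.973 3.356 -2.025
vertex -3.663 3.183 -3.054
vertex -2.764 3.068 -2.33
endloop
endfacet
facet normal 0.775 -0.098 0.624
outer loop
vertex -2.973 3.356 -2.025
vertex -2.764 3.068 -2.33
vertex -2.651 3.592 -2.388
endloop
endfacet
facet normal -0.776 0.100 -0.623
outer loop
vertex -3.663 3.183 -3.054
vertex -3.549 3.708 -3.112
vertex -3.369 3.29 -3.403
endloop
endfacet
facet normal 0.069 -0.969 -0.239
outer loop
vertex -3.663 3.183 -3.054
vertex -3.369 3.29 -3.403
vertex -2.764 3.068 -2.33
endloop
endfacet
facet normal 0.069 -0.969 -0.239
outer loop
vertex -2.764 3.068 -2.33
vertex -3.369 3.29 -3.403
vertex -2.47 3.175 -2.679
endloop
endfacet
facet normal 0.776 -0.098 0.623
outer loop
vertex -2.764 3.068 -2.33
vertex -2.47 3.175 -2.679
vertex -2.651 3.592 -2.388
endloop
endfacet
facet normal -0.775 0.101 -0.624
outer loop
vertex -3.369 3.29 -3.403
vertex -3.549 3.708 -3.112
vertex -3.21 3.711 -3.532
endloop
endfacet
facet normal 0.534 -0.426 -0.731
outer loop
vertex -3.369 3.29 -3.403
vertex -3.21 3.711 -3.532
vertex -2.47 3.175 -2.679
endloop
endfacet
facet normal 0.535 -0.425 -0.731
outer loop
vertex -2.47 3.175 -2.679
vertex -3.21 3.711 -3.532
vertex -2.312 3.596 -2.808
endloop
endfacet
facet normal 0.775 -0.099 0.624
outer loop
vertex -2.47 3.175 -2.679
vertex -2.312 3.596 -2.808
vertex -2.651 3.592 -2.388
endloop
endfacet

endsolid
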